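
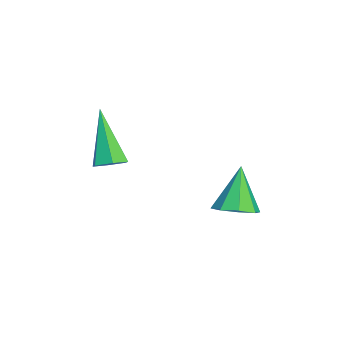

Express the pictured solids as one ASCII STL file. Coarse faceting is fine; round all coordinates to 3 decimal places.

solid 
facet normal 0.416 -0.108 -0.903
outer loop
vertex -1.656 0.766 -3.508
vertex -2.346 0.689 -3.817
vertex -1.884 1.275 -3.674
endloop
endfacet
facet normal 0.599 0.478 0.643
outer loop
vertex -1.656 0.766 -3.508
vertex -1.884 1.275 -3.674
vertex -3.054 0.871 -2.283
endloop
endfacet
facet normal 0.417 -0.108 -0.903
outer loop
vertex -1.884 1.275 -3.674
vertex -2.346 0.689 -3.817
vertex -2.383 1.44 -3.924
endloop
endfacet
facet normal 0.120 0.922 0.369
outer loop
vertex -1.884 1.275 -3.674
vertex -2.383 1.44 -3.924
vertex -3.054 0.871 -2.283
endloop
endfacet
facet normal 0.416 -0.108 -0.903
outer loop
vertex -2.383 1.44 -3.924
vertex -2.346 0.689 -3.817
vertex -2.86 1.165 -4.111
endloop
endfacet
facet normal -0.522 0.849 0.081
outer loop
vertex -2.383 1.44 -3.924
vertex -2.86 1.165 -4.111
vertex -3.054 0.871 -2.283
endloop
endfacet
facet normal 0.416 -0.108 -0.903
outer loop
vertex -2.86 1.165 -4.111
vertex -2.346 0.689 -3.817
vertex -3.036 0.611 -4.126
endloop
endfacet
facet normal -0.951 0.304 -0.052
outer loop
vertex -2.86 1.165 -4.111
vertex -3.036 0.611 -4.126
vertex -3.054 0.871 -2.283
endloop
endfacet
facet normal 0.416 -0.106 -0.903
outer loop
vertex -3.036 0.611 -4.126
vertex -2.346 0.689 -3.817
vertex -2.808 0.102 -3.961
endloop
endfacet
facet normal -0.917 -0.396 0.047
outer loop
vertex -3.036 0.611 -4.126
vertex -2.808 0.102 -3.961
vertex -3.054 0.871 -2.283
endloop
endfacet
facet normal 0.417 -0.107 -0.903
outer loop
vertex -2.808 0.102 -3.961
vertex -2.346 0.689 -3.817
vertex -2.309 -0.063 -3.711
endloop
endfacet
facet normal -0.438 -0.840 0.321
outer loop
vertex -2.808 0.102 -3.961
vertex -2.309 -0.063 -3.711
vertex -3.054 0.871 -2.283
endloop
endfacet
facet normal 0.417 -0.107 -0.903
outer loop
vertex -2.309 -0.063 -3.711
vertex -2.346 0.689 -3.817
vertex -1.832 0.212 -3.523
endloop
endfacet
facet normal 0.203 -0.768 0.608
outer loop
vertex -2.309 -0.063 -3.711
vertex -1.832 0.212 -3.523
vertex -3.054 0.871 -2.283
endloop
endfacet
facet normal 0.416 -0.108 -0.903
outer loop
vertex -1.832 0.212 -3.523
vertex -2.346 0.689 -3.817
vertex -1.656 0.766 -3.508
endloop
endfacet
facet normal 0.633 -0.221 0.742
outer loop
vertex -1.832 0.212 -3.523
vertex -1.656 0.766 -3.508
vertex -3.054 0.871 -2.283
endloop
endfacet
facet normal 0.501 0.155 -0.852
outer loop
vertex -2.7 -3.017 -1.961
vertex -3.195 -3.11 -2.269
vertex -3.058 -2.565 -2.089
endloop
endfacet
facet normal 0.488 0.573 0.659
outer loop
vertex -2.7 -3.017 -1.961
vertex -3.058 -2.565 -2.089
vertex -4.285 -3.45 -0.411
endloop
endfacet
facet normal 0.499 0.156 -0.852
outer loop
vertex -3.058 -2.565 -2.089
vertex -3.195 -3.11 -2.269
vertex -3.553 -2.659 -2.396
endloop
endfacet
facet normal -0.325 0.914 0.244
outer loop
vertex -3.058 -2.565 -2.089
vertex -3.553 -2.659 -2.396
vertex -4.285 -3.45 -0.411
endloop
endfacet
facet normal 0.499 0.156 -0.852
outer loop
vertex -3.553 -2.659 -2.396
vertex -3.195 -3.11 -2.269
vertex -3.69 -3.204 -2.576
endloop
endfacet
facet normal -0.926 0.306 -0.220
outer loop
vertex -3.553 -2.659 -2.396
vertex -3.69 -3.204 -2.576
vertex -4.285 -3.45 -0.411
endloop
endfacet
facet normal 0.499 0.156 -0.852
outer loop
vertex -3.69 -3.204 -2.576
vertex -3.195 -3.11 -2.269
vertex -3.332 -3.655 -2.449
endloop
endfacet
facet normal -0.716 -0.644 -0.270
outer loop
vertex -3.69 -3.204 -2.576
vertex -3.332 -3.655 -2.449
vertex -4.285 -3.45 -0.411
endloop
endfacet
facet normal 0.501 0.155 -0.852
outer loop
vertex -3.332 -3.655 -2.449
vertex -3.195 -3.11 -2.269
vertex -2.837 -3.562 -2.141
endloop
endfacet
facet normal 0.096 -0.985 0.144
outer loop
vertex -3.332 -3.655 -2.449
vertex -2.837 -3.562 -2.141
vertex -4.285 -3.45 -0.411
endloop
endfacet
facet normal 0.501 0.155 -0.852
outer loop
vertex -2.837 -3.562 -2.141
vertex -3.195 -3.11 -2.269
vertex -2.7 -3.017 -1.961
endloop
endfacet
facet normal 0.698 -0.377 0.609
outer loop
vertex -2.837 -3.562 -2.141
vertex -2.7 -3.017 -1.961
vertex -4.285 -3.45 -0.411
endloop
endfacet

endsolid


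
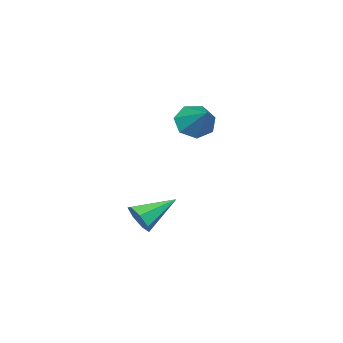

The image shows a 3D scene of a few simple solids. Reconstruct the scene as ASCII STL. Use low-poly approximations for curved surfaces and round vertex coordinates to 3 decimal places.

solid 
facet normal 0.865 -0.312 -0.393
outer loop
vertex 3.18 -3.802 -1.274
vertex 2.814 -4.219 -1.748
vertex 3.03 -3.525 -1.824
endloop
endfacet
facet normal 0.105 0.899 0.424
outer loop
vertex 3.18 -3.802 -1.274
vertex 3.03 -3.525 -1.824
vertex 1.326 -3.681 -1.072
endloop
endfacet
facet normal 0.865 -0.312 -0.393
outer loop
vertex 3.03 -3.525 -1.824
vertex 2.814 -4.219 -1.748
vertex 2.717 -3.771 -2.317
endloop
endfacet
facet normal -0.224 0.921 -0.317
outer loop
vertex 3.03 -3.525 -1.824
vertex 2.717 -3.771 -2.317
vertex 1.326 -3.681 -1.072
endloop
endfacet
facet normal 0.865 -0.312 -0.393
outer loop
vertex 2.717 -3.771 -2.317
vertex 2.814 -4.219 -1.748
vertex 2.477 -4.354 -2.382
endloop
endfacet
facet normal -0.617 0.333 -0.713
outer loop
vertex 2.717 -3.771 -2.317
vertex 2.477 -4.354 -2.382
vertex 1.326 -3.681 -1.072
endloop
endfacet
facet normal 0.865 -0.312 -0.393
outer loop
vertex 2.477 -4.354 -2.382
vertex 2.814 -4.219 -1.748
vertex 2.491 -4.835 -1.969
endloop
endfacet
facet normal -0.777 -0.423 -0.466
outer loop
vertex 2.477 -4.354 -2.382
vertex 2.491 -4.835 -1.969
vertex 1.326 -3.681 -1.072
endloop
endfacet
facet normal 0.865 -0.312 -0.394
outer loop
vertex 2.491 -4.835 -1.969
vertex 2.814 -4.219 -1.748
vertex 2.748 -4.852 -1.391
endloop
endfacet
facet normal -0.585 -0.775 0.237
outer loop
vertex 2.491 -4.835 -1.969
vertex 2.748 -4.852 -1.391
vertex 1.326 -3.681 -1.072
endloop
endfacet
facet normal 0.865 -0.312 -0.393
outer loop
vertex 2.748 -4.852 -1.391
vertex 2.814 -4.219 -1.748
vertex 3.055 -4.392 -1.081
endloop
endfacet
facet normal -0.185 -0.461 0.868
outer loop
vertex 2.748 -4.852 -1.391
vertex 3.055 -4.392 -1.081
vertex 1.326 -3.681 -1.072
endloop
endfacet
facet normal 0.865 -0.312 -0.393
outer loop
vertex 3.055 -4.392 -1.081
vertex 2.814 -4.219 -1.748
vertex 3.18 -3.802 -1.274
endloop
endfacet
facet normal 0.122 0.285 0.951
outer loop
vertex 3.055 -4.392 -1.081
vertex 3.18 -3.802 -1.274
vertex 1.326 -3.681 -1.072
endloop
endfacet
facet normal -0.387 -0.702 -0.598
outer loop
vertex 0.811 -3.107 2.176
vertex 0.492 -3.494 2.836
vertex 0.147 -2.903 2.366
endloop
endfacet
facet normal 0.138 0.877 -0.461
outer loop
vertex 0.811 -3.107 2.176
vertex 0.147 -2.903 2.366
vertex 1.168 -2.266 3.884
endloop
endfacet
facet normal -0.387 -0.702 -0.598
outer loop
vertex 0.147 -2.903 2.366
vertex 0.492 -3.494 2.836
vertex -0.257 -3.145 2.911
endloop
endfacet
facet normal -0.521 0.853 -0.007
outer loop
vertex 0.147 -2.903 2.366
vertex -0.257 -3.145 2.911
vertex 1.168 -2.266 3.884
endloop
endfacet
facet normal -0.387 -0.702 -0.598
outer loop
vertex -0.257 -3.145 2.911
vertex 0.492 -3.494 2.836
vertex -0.098 -3.649 3.4
endloop
endfacet
facet normal -0.672 0.396 0.626
outer loop
vertex -0.257 -3.145 2.911
vertex -0.098 -3.649 3.4
vertex 1.168 -2.266 3.884
endloop
endfacet
facet normal -0.387 -0.702 -0.598
outer loop
vertex -0.098 -3.649 3.4
vertex 0.492 -3.494 2.836
vertex 0.506 -4.037 3.464
endloop
endfacet
facet normal -0.201 -0.154 0.967
outer loop
vertex -0.098 -3.649 3.4
vertex 0.506 -4.037 3.464
vertex 1.168 -2.266 3.884
endloop
endfacet
facet normal -0.387 -0.702 -0.598
outer loop
vertex 0.506 -4.037 3.464
vertex 0.492 -3.494 2.836
vertex 1.099 -4.016 3.056
endloop
endfacet
facet normal 0.534 -0.379 0.756
outer loop
vertex 0.506 -4.037 3.464
vertex 1.099 -4.016 3.056
vertex 1.168 -2.266 3.884
endloop
endfacet
facet normal -0.386 -0.702 -0.599
outer loop
vertex 1.099 -4.016 3.056
vertex 0.492 -3.494 2.836
vertex 1.235 -3.602 2.483
endloop
endfacet
facet normal 0.982 -0.111 0.153
outer loop
vertex 1.099 -4.016 3.056
vertex 1.235 -3.602 2.483
vertex 1.168 -2.266 3.884
endloop
endfacet
facet normal -0.386 -0.702 -0.598
outer loop
vertex 1.235 -3.602 2.483
vertex 0.492 -3.494 2.836
vertex 0.811 -3.107 2.176
endloop
endfacet
facet normal 0.805 0.448 -0.389
outer loop
vertex 1.235 -3.602 2.483
vertex 0.811 -3.107 2.176
vertex 1.168 -2.266 3.884
endloop
endfacet

endsolid


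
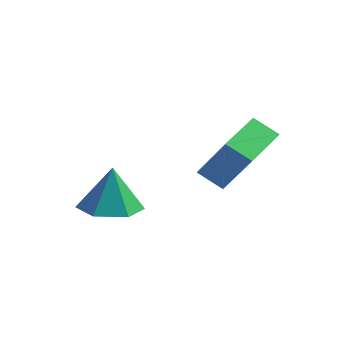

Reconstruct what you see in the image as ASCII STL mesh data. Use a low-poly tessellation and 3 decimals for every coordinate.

solid 
facet normal 0.016 -0.116 -0.993
outer loop
vertex 1.578 -0.83 0.05
vertex 0.593 -0.417 -0.014
vertex 1.448 0.224 -0.075
endloop
endfacet
facet normal 0.861 0.163 0.481
outer loop
vertex 1.578 -0.83 0.05
vertex 1.448 0.224 -0.075
vertex 0.567 -0.223 1.654
endloop
endfacet
facet normal 0.017 -0.117 -0.993
outer loop
vertex 1.448 0.224 -0.075
vertex 0.593 -0.417 -0.014
vertex 0.463 0.637 -0.14
endloop
endfacet
facet normal 0.334 0.857 0.392
outer loop
vertex 1.448 0.224 -0.075
vertex 0.463 0.637 -0.14
vertex 0.567 -0.223 1.654
endloop
endfacet
facet normal 0.016 -0.117 -0.993
outer loop
vertex 0.463 0.637 -0.14
vertex 0.593 -0.417 -0.014
vertex -0.392 -0.005 -0.078
endloop
endfacet
facet normal -0.535 0.750 0.390
outer loop
vertex 0.463 0.637 -0.14
vertex -0.392 -0.005 -0.078
vertex 0.567 -0.223 1.654
endloop
endfacet
facet normal 0.016 -0.116 -0.993
outer loop
vertex -0.392 -0.005 -0.078
vertex 0.593 -0.417 -0.014
vertex -0.261 -1.059 0.047
endloop
endfacet
facet normal -0.876 -0.052 0.479
outer loop
vertex -0.392 -0.005 -0.078
vertex -0.261 -1.059 0.047
vertex 0.567 -0.223 1.654
endloop
endfacet
facet normal 0.016 -0.116 -0.993
outer loop
vertex -0.261 -1.059 0.047
vertex 0.593 -0.417 -0.014
vertex 0.724 -1.472 0.111
endloop
endfacet
facet normal -0.349 -0.745 0.568
outer loop
vertex -0.261 -1.059 0.047
vertex 0.724 -1.472 0.111
vertex 0.567 -0.223 1.654
endloop
endfacet
facet normal 0.016 -0.116 -0.993
outer loop
vertex 0.724 -1.472 0.111
vertex 0.593 -0.417 -0.014
vertex 1.578 -0.83 0.05
endloop
endfacet
facet normal 0.520 -0.637 0.569
outer loop
vertex 0.724 -1.472 0.111
vertex 1.578 -0.83 0.05
vertex 0.567 -0.223 1.654
endloop
endfacet
facet normal -0.809 -0.185 0.558
outer loop
vertex 3.921 0.922 3.109
vertex 3.795 2.711 3.52
vertex 2.712 1.218 1.454
endloop
endfacet
facet normal 0.069 -0.972 -0.224
outer loop
vertex 3.545 1.409 0.88
vertex 3.921 0.922 3.109
vertex 2.712 1.218 1.454
endloop
endfacet
facet normal -0.809 -0.185 0.558
outer loop
vertex 2.712 1.218 1.454
vertex 3.795 2.711 3.52
vertex 2.586 3.007 1.866
endloop
endfacet
facet normal -0.584 0.143 -0.799
outer loop
vertex 2.586 3.007 1.866
vertex 3.545 1.409 0.88
vertex 2.712 1.218 1.454
endloop
endfacet
facet normal 0.584 -0.143 0.799
outer loop
vertex 3.921 0.922 3.109
vertex 4.628 2.902 2.946
vertex 3.795 2.711 3.52
endloop
endfacet
facet normal 0.068 -0.972 -0.224
outer loop
vertex 4.754 1.113 2.534
vertex 3.921 0.922 3.109
vertex 3.545 1.409 0.88
endloop
endfacet
facet normal 0.584 -0.143 0.799
outer loop
vertex 4.754 1.113 2.534
vertex 4.628 2.902 2.946
vertex 3.921 0.922 3.109
endloop
endfacet
facet normal -0.069 0.972 0.224
outer loop
vertex 3.795 2.711 3.52
vertex 4.628 2.902 2.946
vertex 2.586 3.007 1.866
endloop
endfacet
facet normal -0.584 0.142 -0.799
outer loop
vertex 3.419 3.198 1.291
vertex 3.545 1.409 0.88
vertex 2.586 3.007 1.866
endloop
endfacet
facet normal -0.068 0.972 0.224
outer loop
vertex 2.586 3.007 1.866
vertex 4.628 2.902 2.946
vertex 3.419 3.198 1.291
endloop
endfacet
facet normal 0.809 0.185 -0.558
outer loop
vertex 3.419 3.198 1.291
vertex 4.754 1.113 2.534
vertex 3.545 1.409 0.88
endloop
endfacet
facet normal 0.809 0.185 -0.558
outer loop
vertex 4.628 2.902 2.946
vertex 4.754 1.113 2.534
vertex 3.419 3.198 1.291
endloop
endfacet

endsolid


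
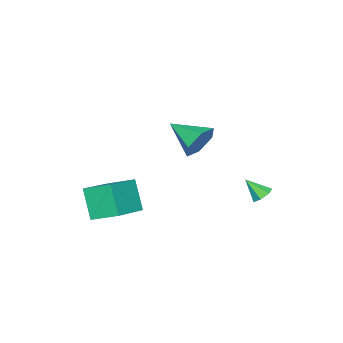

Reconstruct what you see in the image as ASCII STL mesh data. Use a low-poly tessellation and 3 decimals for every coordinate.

solid 
facet normal -0.283 -0.417 0.864
outer loop
vertex 1.776 -3.488 -1.955
vertex -0.185 -3.585 -2.643
vertex 2.018 -4.722 -2.471
endloop
endfacet
facet normal 0.942 0.046 0.331
outer loop
vertex 2.485 -4.035 -3.897
vertex 1.776 -3.488 -1.955
vertex 2.018 -4.722 -2.471
endloop
endfacet
facet normal -0.283 -0.417 0.864
outer loop
vertex 2.018 -4.722 -2.471
vertex -0.185 -3.585 -2.643
vertex 0.058 -4.82 -3.16
endloop
endfacet
facet normal 0.179 -0.908 -0.379
outer loop
vertex 0.058 -4.82 -3.16
vertex 2.485 -4.035 -3.897
vertex 2.018 -4.722 -2.471
endloop
endfacet
facet normal -0.178 0.908 0.379
outer loop
vertex 1.776 -3.488 -1.955
vertex 0.282 -2.898 -4.069
vertex -0.185 -3.585 -2.643
endloop
endfacet
facet normal 0.943 0.047 0.331
outer loop
vertex 2.242 -2.8 -3.38
vertex 1.776 -3.488 -1.955
vertex 2.485 -4.035 -3.897
endloop
endfacet
facet normal -0.179 0.908 0.380
outer loop
vertex 2.242 -2.8 -3.38
vertex 0.282 -2.898 -4.069
vertex 1.776 -3.488 -1.955
endloop
endfacet
facet normal -0.942 -0.047 -0.331
outer loop
vertex -0.185 -3.585 -2.643
vertex 0.282 -2.898 -4.069
vertex 0.058 -4.82 -3.16
endloop
endfacet
facet normal 0.178 -0.908 -0.380
outer loop
vertex 0.524 -4.132 -4.585
vertex 2.485 -4.035 -3.897
vertex 0.058 -4.82 -3.16
endloop
endfacet
facet normal -0.943 -0.047 -0.331
outer loop
vertex 0.058 -4.82 -3.16
vertex 0.282 -2.898 -4.069
vertex 0.524 -4.132 -4.585
endloop
endfacet
facet normal 0.282 0.417 -0.864
outer loop
vertex 0.524 -4.132 -4.585
vertex 2.242 -2.8 -3.38
vertex 2.485 -4.035 -3.897
endloop
endfacet
facet normal 0.283 0.417 -0.864
outer loop
vertex 0.282 -2.898 -4.069
vertex 2.242 -2.8 -3.38
vertex 0.524 -4.132 -4.585
endloop
endfacet
facet normal 0.066 0.925 -0.374
outer loop
vertex 1.819 0.904 2.334
vertex 1.463 0.625 1.58
vertex 0.946 0.923 2.226
endloop
endfacet
facet normal -0.124 -0.054 0.991
outer loop
vertex 1.819 0.904 2.334
vertex 0.946 0.923 2.226
vertex 1.357 -0.865 2.18
endloop
endfacet
facet normal 0.067 0.925 -0.373
outer loop
vertex 0.946 0.923 2.226
vertex 1.463 0.625 1.58
vertex 0.59 0.644 1.471
endloop
endfacet
facet normal -0.853 -0.208 0.479
outer loop
vertex 0.946 0.923 2.226
vertex 0.59 0.644 1.471
vertex 1.357 -0.865 2.18
endloop
endfacet
facet normal 0.067 0.925 -0.373
outer loop
vertex 0.59 0.644 1.471
vertex 1.463 0.625 1.58
vertex 1.107 0.346 0.825
endloop
endfacet
facet normal -0.757 -0.550 -0.352
outer loop
vertex 0.59 0.644 1.471
vertex 1.107 0.346 0.825
vertex 1.357 -0.865 2.18
endloop
endfacet
facet normal 0.066 0.925 -0.373
outer loop
vertex 1.107 0.346 0.825
vertex 1.463 0.625 1.58
vertex 1.98 0.327 0.933
endloop
endfacet
facet normal 0.067 -0.738 -0.672
outer loop
vertex 1.107 0.346 0.825
vertex 1.98 0.327 0.933
vertex 1.357 -0.865 2.18
endloop
endfacet
facet normal 0.066 0.925 -0.373
outer loop
vertex 1.98 0.327 0.933
vertex 1.463 0.625 1.58
vertex 2.336 0.606 1.688
endloop
endfacet
facet normal 0.796 -0.583 -0.160
outer loop
vertex 1.98 0.327 0.933
vertex 2.336 0.606 1.688
vertex 1.357 -0.865 2.18
endloop
endfacet
facet normal 0.066 0.925 -0.374
outer loop
vertex 2.336 0.606 1.688
vertex 1.463 0.625 1.58
vertex 1.819 0.904 2.334
endloop
endfacet
facet normal 0.700 -0.241 0.672
outer loop
vertex 2.336 0.606 1.688
vertex 1.819 0.904 2.334
vertex 1.357 -0.865 2.18
endloop
endfacet
facet normal -0.178 0.642 -0.746
outer loop
vertex -1.422 1.806 -2.791
vertex -1.908 1.603 -2.85
vertex -1.753 2.005 -2.541
endloop
endfacet
facet normal 0.687 0.325 0.650
outer loop
vertex -1.422 1.806 -2.791
vertex -1.753 2.005 -2.541
vertex -1.712 0.897 -2.03
endloop
endfacet
facet normal -0.177 0.642 -0.746
outer loop
vertex -1.753 2.005 -2.541
vertex -1.908 1.603 -2.85
vertex -2.201 1.901 -2.524
endloop
endfacet
facet normal -0.062 0.416 0.907
outer loop
vertex -1.753 2.005 -2.541
vertex -2.201 1.901 -2.524
vertex -1.712 0.897 -2.03
endloop
endfacet
facet normal -0.176 0.643 -0.746
outer loop
vertex -2.201 1.901 -2.524
vertex -1.908 1.603 -2.85
vertex -2.428 1.573 -2.753
endloop
endfacet
facet normal -0.710 0.000 0.704
outer loop
vertex -2.201 1.901 -2.524
vertex -2.428 1.573 -2.753
vertex -1.712 0.897 -2.03
endloop
endfacet
facet normal -0.176 0.642 -0.746
outer loop
vertex -2.428 1.573 -2.753
vertex -1.908 1.603 -2.85
vertex -2.263 1.267 -3.055
endloop
endfacet
facet normal -0.770 -0.607 0.195
outer loop
vertex -2.428 1.573 -2.753
vertex -2.263 1.267 -3.055
vertex -1.712 0.897 -2.03
endloop
endfacet
facet normal -0.178 0.643 -0.745
outer loop
vertex -2.263 1.267 -3.055
vertex -1.908 1.603 -2.85
vertex -1.831 1.215 -3.203
endloop
endfacet
facet normal -0.196 -0.951 -0.238
outer loop
vertex -2.263 1.267 -3.055
vertex -1.831 1.215 -3.203
vertex -1.712 0.897 -2.03
endloop
endfacet
facet normal -0.177 0.643 -0.745
outer loop
vertex -1.831 1.215 -3.203
vertex -1.908 1.603 -2.85
vertex -1.456 1.455 -3.085
endloop
endfacet
facet normal 0.578 -0.771 -0.268
outer loop
vertex -1.831 1.215 -3.203
vertex -1.456 1.455 -3.085
vertex -1.712 0.897 -2.03
endloop
endfacet
facet normal -0.178 0.642 -0.746
outer loop
vertex -1.456 1.455 -3.085
vertex -1.908 1.603 -2.85
vertex -1.422 1.806 -2.791
endloop
endfacet
facet normal 0.971 -0.202 0.129
outer loop
vertex -1.456 1.455 -3.085
vertex -1.422 1.806 -2.791
vertex -1.712 0.897 -2.03
endloop
endfacet

endsolid


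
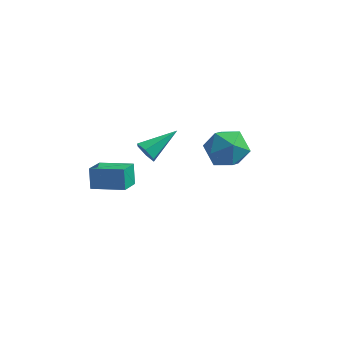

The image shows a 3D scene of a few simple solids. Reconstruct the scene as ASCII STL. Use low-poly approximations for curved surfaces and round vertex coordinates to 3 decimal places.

solid 
facet normal 0.102 0.936 0.336
outer loop
vertex 3.644 2.265 0.363
vertex 2.779 2.19 0.836
vertex 3.617 1.934 1.294
endloop
endfacet
facet normal 0.739 0.627 0.244
outer loop
vertex 3.644 2.265 0.363
vertex 3.617 1.934 1.294
vertex 4.206 1.498 0.631
endloop
endfacet
facet normal 0.791 0.426 -0.438
outer loop
vertex 3.644 2.265 0.363
vertex 4.206 1.498 0.631
vertex 3.733 1.484 -0.236
endloop
endfacet
facet normal 0.186 0.611 -0.769
outer loop
vertex 3.644 2.265 0.363
vertex 3.733 1.484 -0.236
vertex 2.851 1.911 -0.11
endloop
endfacet
facet normal -0.240 0.926 -0.291
outer loop
vertex 3.644 2.265 0.363
vertex 2.851 1.911 -0.11
vertex 2.779 2.19 0.836
endloop
endfacet
facet normal 0.760 0.040 0.649
outer loop
vertex 4.206 1.498 0.631
vertex 3.617 1.934 1.294
vertex 3.689 0.949 1.27
endloop
endfacet
facet normal -0.271 0.539 0.797
outer loop
vertex 3.617 1.934 1.294
vertex 2.779 2.19 0.836
vertex 2.807 1.376 1.396
endloop
endfacet
facet normal -0.824 0.523 -0.217
outer loop
vertex 2.779 2.19 0.836
vertex 2.851 1.911 -0.11
vertex 2.334 1.362 0.529
endloop
endfacet
facet normal -0.135 0.014 -0.991
outer loop
vertex 2.851 1.911 -0.11
vertex 3.733 1.484 -0.236
vertex 2.923 0.926 -0.134
endloop
endfacet
facet normal 0.844 -0.284 -0.456
outer loop
vertex 3.733 1.484 -0.236
vertex 4.206 1.498 0.631
vertex 3.761 0.67 0.324
endloop
endfacet
facet normal -0.186 -0.611 0.769
outer loop
vertex 2.896 0.595 0.797
vertex 3.689 0.949 1.27
vertex 2.807 1.376 1.396
endloop
endfacet
facet normal -0.791 -0.426 0.438
outer loop
vertex 2.896 0.595 0.797
vertex 2.807 1.376 1.396
vertex 2.334 1.362 0.529
endloop
endfacet
facet normal -0.739 -0.627 -0.244
outer loop
vertex 2.896 0.595 0.797
vertex 2.334 1.362 0.529
vertex 2.923 0.926 -0.134
endloop
endfacet
facet normal -0.102 -0.936 -0.336
outer loop
vertex 2.896 0.595 0.797
vertex 2.923 0.926 -0.134
vertex 3.761 0.67 0.324
endloop
endfacet
facet normal 0.240 -0.926 0.291
outer loop
vertex 2.896 0.595 0.797
vertex 3.761 0.67 0.324
vertex 3.689 0.949 1.27
endloop
endfacet
facet normal 0.135 -0.014 0.991
outer loop
vertex 2.807 1.376 1.396
vertex 3.689 0.949 1.27
vertex 3.617 1.934 1.294
endloop
endfacet
facet normal -0.844 0.284 0.456
outer loop
vertex 2.334 1.362 0.529
vertex 2.807 1.376 1.396
vertex 2.779 2.19 0.836
endloop
endfacet
facet normal -0.760 -0.040 -0.649
outer loop
vertex 2.923 0.926 -0.134
vertex 2.334 1.362 0.529
vertex 2.851 1.911 -0.11
endloop
endfacet
facet normal 0.271 -0.539 -0.797
outer loop
vertex 3.761 0.67 0.324
vertex 2.923 0.926 -0.134
vertex 3.733 1.484 -0.236
endloop
endfacet
facet normal 0.824 -0.523 0.217
outer loop
vertex 3.689 0.949 1.27
vertex 3.761 0.67 0.324
vertex 4.206 1.498 0.631
endloop
endfacet
facet normal -0.536 -0.743 -0.401
outer loop
vertex 0.098 1.903 -1.54
vertex -0.25 1.911 -1.089
vertex -0.363 2.237 -1.542
endloop
endfacet
facet normal 0.382 0.523 -0.762
outer loop
vertex 0.098 1.903 -1.54
vertex -0.363 2.237 -1.542
vertex 0.63 3.129 -0.431
endloop
endfacet
facet normal -0.537 -0.742 -0.400
outer loop
vertex -0.363 2.237 -1.542
vertex -0.25 1.911 -1.089
vertex -0.711 2.245 -1.09
endloop
endfacet
facet normal -0.404 0.855 -0.326
outer loop
vertex -0.363 2.237 -1.542
vertex -0.711 2.245 -1.09
vertex 0.63 3.129 -0.431
endloop
endfacet
facet normal -0.537 -0.742 -0.402
outer loop
vertex -0.711 2.245 -1.09
vertex -0.25 1.911 -1.089
vertex -0.598 1.918 -0.637
endloop
endfacet
facet normal -0.631 0.546 0.551
outer loop
vertex -0.711 2.245 -1.09
vertex -0.598 1.918 -0.637
vertex 0.63 3.129 -0.431
endloop
endfacet
facet normal -0.536 -0.743 -0.401
outer loop
vertex -0.598 1.918 -0.637
vertex -0.25 1.911 -1.089
vertex -0.136 1.584 -0.635
endloop
endfacet
facet normal -0.073 -0.095 0.993
outer loop
vertex -0.598 1.918 -0.637
vertex -0.136 1.584 -0.635
vertex 0.63 3.129 -0.431
endloop
endfacet
facet normal -0.536 -0.743 -0.401
outer loop
vertex -0.136 1.584 -0.635
vertex -0.25 1.911 -1.089
vertex 0.212 1.577 -1.087
endloop
endfacet
facet normal 0.713 -0.427 0.556
outer loop
vertex -0.136 1.584 -0.635
vertex 0.212 1.577 -1.087
vertex 0.63 3.129 -0.431
endloop
endfacet
facet normal -0.536 -0.743 -0.400
outer loop
vertex 0.212 1.577 -1.087
vertex -0.25 1.911 -1.089
vertex 0.098 1.903 -1.54
endloop
endfacet
facet normal 0.940 -0.117 -0.321
outer loop
vertex 0.212 1.577 -1.087
vertex 0.098 1.903 -1.54
vertex 0.63 3.129 -0.431
endloop
endfacet
facet normal -0.980 -0.072 -0.187
outer loop
vertex -0.624 -2.868 1.697
vertex -0.612 -1.919 1.271
vertex -0.44 -3.239 0.875
endloop
endfacet
facet normal -0.011 -0.912 0.409
outer loop
vertex 0.892 -3.141 1.129
vertex -0.624 -2.868 1.697
vertex -0.44 -3.239 0.875
endloop
endfacet
facet normal -0.980 -0.072 -0.187
outer loop
vertex -0.44 -3.239 0.875
vertex -0.612 -1.919 1.271
vertex -0.428 -2.29 0.449
endloop
endfacet
facet normal 0.200 -0.403 -0.893
outer loop
vertex -0.428 -2.29 0.449
vertex 0.892 -3.141 1.129
vertex -0.44 -3.239 0.875
endloop
endfacet
facet normal -0.200 0.403 0.893
outer loop
vertex -0.624 -2.868 1.697
vertex 0.72 -1.821 1.525
vertex -0.612 -1.919 1.271
endloop
endfacet
facet normal -0.011 -0.912 0.409
outer loop
vertex 0.708 -2.77 1.951
vertex -0.624 -2.868 1.697
vertex 0.892 -3.141 1.129
endloop
endfacet
facet normal -0.200 0.403 0.893
outer loop
vertex 0.708 -2.77 1.951
vertex 0.72 -1.821 1.525
vertex -0.624 -2.868 1.697
endloop
endfacet
facet normal 0.011 0.912 -0.409
outer loop
vertex -0.612 -1.919 1.271
vertex 0.72 -1.821 1.525
vertex -0.428 -2.29 0.449
endloop
endfacet
facet normal 0.200 -0.403 -0.893
outer loop
vertex 0.904 -2.192 0.703
vertex 0.892 -3.141 1.129
vertex -0.428 -2.29 0.449
endloop
endfacet
facet normal 0.011 0.912 -0.409
outer loop
vertex -0.428 -2.29 0.449
vertex 0.72 -1.821 1.525
vertex 0.904 -2.192 0.703
endloop
endfacet
facet normal 0.980 0.072 0.187
outer loop
vertex 0.904 -2.192 0.703
vertex 0.708 -2.77 1.951
vertex 0.892 -3.141 1.129
endloop
endfacet
facet normal 0.980 0.072 0.187
outer loop
vertex 0.72 -1.821 1.525
vertex 0.708 -2.77 1.951
vertex 0.904 -2.192 0.703
endloop
endfacet

endsolid


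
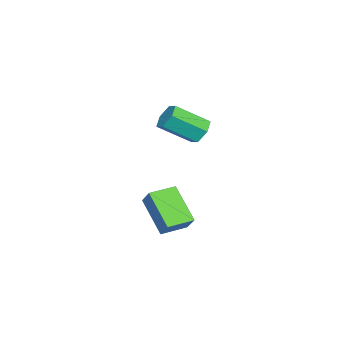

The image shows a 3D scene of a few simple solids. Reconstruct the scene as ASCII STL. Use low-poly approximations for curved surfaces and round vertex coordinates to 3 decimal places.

solid 
facet normal -0.507 -0.539 0.673
outer loop
vertex 2.188 2.446 -0.936
vertex 1.498 3.18 -0.867
vertex 1.73 2.077 -1.577
endloop
endfacet
facet normal 0.682 -0.728 -0.069
outer loop
vertex 2.542 2.94 -2.653
vertex 2.188 2.446 -0.936
vertex 1.73 2.077 -1.577
endloop
endfacet
facet normal -0.508 -0.539 0.672
outer loop
vertex 1.73 2.077 -1.577
vertex 1.498 3.18 -0.867
vertex 1.041 2.811 -1.509
endloop
endfacet
facet normal -0.525 -0.425 -0.737
outer loop
vertex 1.041 2.811 -1.509
vertex 2.542 2.94 -2.653
vertex 1.73 2.077 -1.577
endloop
endfacet
facet normal 0.526 0.425 0.737
outer loop
vertex 2.188 2.446 -0.936
vertex 2.31 4.043 -1.943
vertex 1.498 3.18 -0.867
endloop
endfacet
facet normal 0.683 -0.727 -0.068
outer loop
vertex 2.999 3.309 -2.011
vertex 2.188 2.446 -0.936
vertex 2.542 2.94 -2.653
endloop
endfacet
facet normal 0.525 0.425 0.737
outer loop
vertex 2.999 3.309 -2.011
vertex 2.31 4.043 -1.943
vertex 2.188 2.446 -0.936
endloop
endfacet
facet normal -0.683 0.727 0.068
outer loop
vertex 1.498 3.18 -0.867
vertex 2.31 4.043 -1.943
vertex 1.041 2.811 -1.509
endloop
endfacet
facet normal -0.525 -0.425 -0.737
outer loop
vertex 1.852 3.674 -2.584
vertex 2.542 2.94 -2.653
vertex 1.041 2.811 -1.509
endloop
endfacet
facet normal -0.683 0.727 0.069
outer loop
vertex 1.041 2.811 -1.509
vertex 2.31 4.043 -1.943
vertex 1.852 3.674 -2.584
endloop
endfacet
facet normal 0.507 0.540 -0.672
outer loop
vertex 1.852 3.674 -2.584
vertex 2.999 3.309 -2.011
vertex 2.542 2.94 -2.653
endloop
endfacet
facet normal 0.507 0.539 -0.673
outer loop
vertex 2.31 4.043 -1.943
vertex 2.999 3.309 -2.011
vertex 1.852 3.674 -2.584
endloop
endfacet
facet normal -0.293 0.779 -0.554
outer loop
vertex -1.666 3.138 -0.26
vertex -2.21 3.114 -0.006
vertex -1.779 3.451 0.24
endloop
endfacet
facet normal 0.937 0.348 -0.006
outer loop
vertex -1.666 3.138 -0.26
vertex -1.779 3.451 0.24
vertex -1.227 1.97 0.573
endloop
endfacet
facet normal 0.938 0.348 -0.008
outer loop
vertex -1.227 1.97 0.573
vertex -1.779 3.451 0.24
vertex -1.339 2.283 1.072
endloop
endfacet
facet normal 0.293 -0.779 0.554
outer loop
vertex -1.227 1.97 0.573
vertex -1.339 2.283 1.072
vertex -1.77 1.946 0.826
endloop
endfacet
facet normal -0.293 0.779 -0.554
outer loop
vertex -1.779 3.451 0.24
vertex -2.21 3.114 -0.006
vertex -2.322 3.427 0.493
endloop
endfacet
facet normal 0.306 0.626 0.717
outer loop
vertex -1.779 3.451 0.24
vertex -2.322 3.427 0.493
vertex -1.339 2.283 1.072
endloop
endfacet
facet normal 0.307 0.626 0.717
outer loop
vertex -1.339 2.283 1.072
vertex -2.322 3.427 0.493
vertex -1.883 2.26 1.325
endloop
endfacet
facet normal 0.291 -0.779 0.556
outer loop
vertex -1.339 2.283 1.072
vertex -1.883 2.26 1.325
vertex -1.77 1.946 0.826
endloop
endfacet
facet normal -0.293 0.779 -0.554
outer loop
vertex -2.322 3.427 0.493
vertex -2.21 3.114 -0.006
vertex -2.753 3.09 0.247
endloop
endfacet
facet normal -0.631 0.279 0.724
outer loop
vertex -2.322 3.427 0.493
vertex -2.753 3.09 0.247
vertex -1.883 2.26 1.325
endloop
endfacet
facet normal -0.631 0.279 0.724
outer loop
vertex -1.883 2.26 1.325
vertex -2.753 3.09 0.247
vertex -2.314 1.922 1.08
endloop
endfacet
facet normal 0.294 -0.778 0.556
outer loop
vertex -1.883 2.26 1.325
vertex -2.314 1.922 1.08
vertex -1.77 1.946 0.826
endloop
endfacet
facet normal -0.293 0.779 -0.554
outer loop
vertex -2.753 3.09 0.247
vertex -2.21 3.114 -0.006
vertex -2.641 2.777 -0.252
endloop
endfacet
facet normal -0.938 -0.347 0.007
outer loop
vertex -2.753 3.09 0.247
vertex -2.641 2.777 -0.252
vertex -2.314 1.922 1.08
endloop
endfacet
facet normal -0.937 -0.349 0.006
outer loop
vertex -2.314 1.922 1.08
vertex -2.641 2.777 -0.252
vertex -2.201 1.609 0.58
endloop
endfacet
facet normal 0.293 -0.779 0.554
outer loop
vertex -2.314 1.922 1.08
vertex -2.201 1.609 0.58
vertex -1.77 1.946 0.826
endloop
endfacet
facet normal -0.291 0.779 -0.556
outer loop
vertex -2.641 2.777 -0.252
vertex -2.21 3.114 -0.006
vertex -2.097 2.8 -0.505
endloop
endfacet
facet normal -0.307 -0.626 -0.717
outer loop
vertex -2.641 2.777 -0.252
vertex -2.097 2.8 -0.505
vertex -2.201 1.609 0.58
endloop
endfacet
facet normal -0.306 -0.626 -0.717
outer loop
vertex -2.201 1.609 0.58
vertex -2.097 2.8 -0.505
vertex -1.658 1.633 0.327
endloop
endfacet
facet normal 0.293 -0.779 0.554
outer loop
vertex -2.201 1.609 0.58
vertex -1.658 1.633 0.327
vertex -1.77 1.946 0.826
endloop
endfacet
facet normal -0.294 0.778 -0.556
outer loop
vertex -2.097 2.8 -0.505
vertex -2.21 3.114 -0.006
vertex -1.666 3.138 -0.26
endloop
endfacet
facet normal 0.631 -0.279 -0.724
outer loop
vertex -2.097 2.8 -0.505
vertex -1.666 3.138 -0.26
vertex -1.658 1.633 0.327
endloop
endfacet
facet normal 0.631 -0.279 -0.724
outer loop
vertex -1.658 1.633 0.327
vertex -1.666 3.138 -0.26
vertex -1.227 1.97 0.573
endloop
endfacet
facet normal 0.293 -0.779 0.554
outer loop
vertex -1.658 1.633 0.327
vertex -1.227 1.97 0.573
vertex -1.77 1.946 0.826
endloop
endfacet

endsolid


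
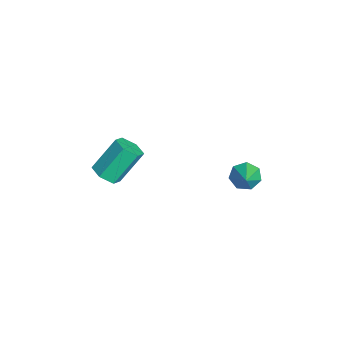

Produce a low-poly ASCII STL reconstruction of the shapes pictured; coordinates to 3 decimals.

solid 
facet normal 0.237 -0.580 -0.779
outer loop
vertex 0.962 -4.261 -2.724
vertex 0.378 -3.923 -3.153
vertex 1.114 -3.609 -3.163
endloop
endfacet
facet normal 0.953 -0.018 0.303
outer loop
vertex 0.962 -4.261 -2.724
vertex 1.114 -3.609 -3.163
vertex 0.487 -3.095 -1.158
endloop
endfacet
facet normal 0.953 -0.017 0.302
outer loop
vertex 0.487 -3.095 -1.158
vertex 1.114 -3.609 -3.163
vertex 0.638 -2.443 -1.597
endloop
endfacet
facet normal -0.237 0.580 0.780
outer loop
vertex 0.487 -3.095 -1.158
vertex 0.638 -2.443 -1.597
vertex -0.098 -2.757 -1.587
endloop
endfacet
facet normal 0.237 -0.580 -0.779
outer loop
vertex 1.114 -3.609 -3.163
vertex 0.378 -3.923 -3.153
vertex 0.529 -3.272 -3.592
endloop
endfacet
facet normal 0.639 0.697 -0.325
outer loop
vertex 1.114 -3.609 -3.163
vertex 0.529 -3.272 -3.592
vertex 0.638 -2.443 -1.597
endloop
endfacet
facet normal 0.640 0.696 -0.324
outer loop
vertex 0.638 -2.443 -1.597
vertex 0.529 -3.272 -3.592
vertex 0.053 -2.105 -2.026
endloop
endfacet
facet normal -0.237 0.580 0.780
outer loop
vertex 0.638 -2.443 -1.597
vertex 0.053 -2.105 -2.026
vertex -0.098 -2.757 -1.587
endloop
endfacet
facet normal 0.236 -0.580 -0.779
outer loop
vertex 0.529 -3.272 -3.592
vertex 0.378 -3.923 -3.153
vertex -0.207 -3.585 -3.582
endloop
endfacet
facet normal -0.312 0.714 -0.627
outer loop
vertex 0.529 -3.272 -3.592
vertex -0.207 -3.585 -3.582
vertex 0.053 -2.105 -2.026
endloop
endfacet
facet normal -0.313 0.714 -0.626
outer loop
vertex 0.053 -2.105 -2.026
vertex -0.207 -3.585 -3.582
vertex -0.682 -2.419 -2.016
endloop
endfacet
facet normal -0.237 0.580 0.780
outer loop
vertex 0.053 -2.105 -2.026
vertex -0.682 -2.419 -2.016
vertex -0.098 -2.757 -1.587
endloop
endfacet
facet normal 0.237 -0.580 -0.780
outer loop
vertex -0.207 -3.585 -3.582
vertex 0.378 -3.923 -3.153
vertex -0.358 -4.237 -3.143
endloop
endfacet
facet normal -0.953 0.017 -0.302
outer loop
vertex -0.207 -3.585 -3.582
vertex -0.358 -4.237 -3.143
vertex -0.682 -2.419 -2.016
endloop
endfacet
facet normal -0.953 0.018 -0.303
outer loop
vertex -0.682 -2.419 -2.016
vertex -0.358 -4.237 -3.143
vertex -0.834 -3.071 -1.577
endloop
endfacet
facet normal -0.237 0.580 0.779
outer loop
vertex -0.682 -2.419 -2.016
vertex -0.834 -3.071 -1.577
vertex -0.098 -2.757 -1.587
endloop
endfacet
facet normal 0.237 -0.580 -0.780
outer loop
vertex -0.358 -4.237 -3.143
vertex 0.378 -3.923 -3.153
vertex 0.227 -4.575 -2.714
endloop
endfacet
facet normal -0.640 -0.697 0.324
outer loop
vertex -0.358 -4.237 -3.143
vertex 0.227 -4.575 -2.714
vertex -0.834 -3.071 -1.577
endloop
endfacet
facet normal -0.640 -0.697 0.325
outer loop
vertex -0.834 -3.071 -1.577
vertex 0.227 -4.575 -2.714
vertex -0.249 -3.408 -1.148
endloop
endfacet
facet normal -0.237 0.580 0.779
outer loop
vertex -0.834 -3.071 -1.577
vertex -0.249 -3.408 -1.148
vertex -0.098 -2.757 -1.587
endloop
endfacet
facet normal 0.237 -0.580 -0.780
outer loop
vertex 0.227 -4.575 -2.714
vertex 0.378 -3.923 -3.153
vertex 0.962 -4.261 -2.724
endloop
endfacet
facet normal 0.313 -0.713 0.627
outer loop
vertex 0.227 -4.575 -2.714
vertex 0.962 -4.261 -2.724
vertex -0.249 -3.408 -1.148
endloop
endfacet
facet normal 0.312 -0.714 0.626
outer loop
vertex -0.249 -3.408 -1.148
vertex 0.962 -4.261 -2.724
vertex 0.487 -3.095 -1.158
endloop
endfacet
facet normal -0.236 0.580 0.779
outer loop
vertex -0.249 -3.408 -1.148
vertex 0.487 -3.095 -1.158
vertex -0.098 -2.757 -1.587
endloop
endfacet
facet normal -0.824 0.075 -0.562
outer loop
vertex 1.923 2.729 -3.341
vertex 1.49 2.489 -2.738
vertex 1.69 3.217 -2.934
endloop
endfacet
facet normal 0.786 0.572 -0.235
outer loop
vertex 1.923 2.729 -3.341
vertex 1.69 3.217 -2.934
vertex 2.57 2.391 -2.002
endloop
endfacet
facet normal -0.824 0.076 -0.561
outer loop
vertex 1.69 3.217 -2.934
vertex 1.49 2.489 -2.738
vertex 1.307 3.157 -2.379
endloop
endfacet
facet normal 0.400 0.840 0.367
outer loop
vertex 1.69 3.217 -2.934
vertex 1.307 3.157 -2.379
vertex 2.57 2.391 -2.002
endloop
endfacet
facet normal -0.825 0.075 -0.560
outer loop
vertex 1.307 3.157 -2.379
vertex 1.49 2.489 -2.738
vertex 1.062 2.594 -2.094
endloop
endfacet
facet normal 0.006 0.450 0.893
outer loop
vertex 1.307 3.157 -2.379
vertex 1.062 2.594 -2.094
vertex 2.57 2.391 -2.002
endloop
endfacet
facet normal -0.825 0.076 -0.560
outer loop
vertex 1.062 2.594 -2.094
vertex 1.49 2.489 -2.738
vertex 1.139 1.952 -2.294
endloop
endfacet
facet normal -0.099 -0.307 0.947
outer loop
vertex 1.062 2.594 -2.094
vertex 1.139 1.952 -2.294
vertex 2.57 2.391 -2.002
endloop
endfacet
facet normal -0.824 0.075 -0.561
outer loop
vertex 1.139 1.952 -2.294
vertex 1.49 2.489 -2.738
vertex 1.481 1.715 -2.828
endloop
endfacet
facet normal 0.164 -0.858 0.486
outer loop
vertex 1.139 1.952 -2.294
vertex 1.481 1.715 -2.828
vertex 2.57 2.391 -2.002
endloop
endfacet
facet normal -0.824 0.075 -0.562
outer loop
vertex 1.481 1.715 -2.828
vertex 1.49 2.489 -2.738
vertex 1.83 2.06 -3.294
endloop
endfacet
facet normal 0.596 -0.791 -0.139
outer loop
vertex 1.481 1.715 -2.828
vertex 1.83 2.06 -3.294
vertex 2.57 2.391 -2.002
endloop
endfacet
facet normal -0.824 0.075 -0.562
outer loop
vertex 1.83 2.06 -3.294
vertex 1.49 2.489 -2.738
vertex 1.923 2.729 -3.341
endloop
endfacet
facet normal 0.874 -0.154 -0.461
outer loop
vertex 1.83 2.06 -3.294
vertex 1.923 2.729 -3.341
vertex 2.57 2.391 -2.002
endloop
endfacet

endsolid


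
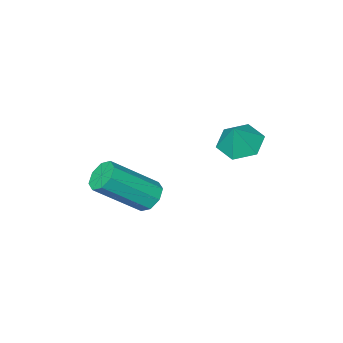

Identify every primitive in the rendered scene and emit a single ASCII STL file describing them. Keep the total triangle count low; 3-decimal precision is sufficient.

solid 
facet normal -0.709 0.299 -0.639
outer loop
vertex 2.145 -3.174 -4.383
vertex 1.851 -2.825 -3.893
vertex 2.32 -2.693 -4.352
endloop
endfacet
facet normal 0.617 -0.175 -0.767
outer loop
vertex 2.145 -3.174 -4.383
vertex 2.32 -2.693 -4.352
vertex 3.683 -3.824 -2.998
endloop
endfacet
facet normal 0.616 -0.176 -0.768
outer loop
vertex 3.683 -3.824 -2.998
vertex 2.32 -2.693 -4.352
vertex 3.859 -3.343 -2.967
endloop
endfacet
facet normal 0.709 -0.301 0.638
outer loop
vertex 3.683 -3.824 -2.998
vertex 3.859 -3.343 -2.967
vertex 3.389 -3.475 -2.507
endloop
endfacet
facet normal -0.709 0.301 -0.638
outer loop
vertex 2.32 -2.693 -4.352
vertex 1.851 -2.825 -3.893
vertex 2.221 -2.29 -4.052
endloop
endfacet
facet normal 0.678 0.539 -0.500
outer loop
vertex 2.32 -2.693 -4.352
vertex 2.221 -2.29 -4.052
vertex 3.859 -3.343 -2.967
endloop
endfacet
facet normal 0.678 0.540 -0.499
outer loop
vertex 3.859 -3.343 -2.967
vertex 2.221 -2.29 -4.052
vertex 3.759 -2.94 -2.667
endloop
endfacet
facet normal 0.709 -0.299 0.639
outer loop
vertex 3.859 -3.343 -2.967
vertex 3.759 -2.94 -2.667
vertex 3.389 -3.475 -2.507
endloop
endfacet
facet normal -0.708 0.300 -0.640
outer loop
vertex 2.221 -2.29 -4.052
vertex 1.851 -2.825 -3.893
vertex 1.904 -2.2 -3.659
endloop
endfacet
facet normal 0.342 0.938 0.061
outer loop
vertex 2.221 -2.29 -4.052
vertex 1.904 -2.2 -3.659
vertex 3.759 -2.94 -2.667
endloop
endfacet
facet normal 0.343 0.938 0.058
outer loop
vertex 3.759 -2.94 -2.667
vertex 1.904 -2.2 -3.659
vertex 3.443 -2.849 -2.273
endloop
endfacet
facet normal 0.709 -0.300 0.638
outer loop
vertex 3.759 -2.94 -2.667
vertex 3.443 -2.849 -2.273
vertex 3.389 -3.475 -2.507
endloop
endfacet
facet normal -0.710 0.299 -0.638
outer loop
vertex 1.904 -2.2 -3.659
vertex 1.851 -2.825 -3.893
vertex 1.557 -2.476 -3.402
endloop
endfacet
facet normal -0.194 0.788 0.584
outer loop
vertex 1.904 -2.2 -3.659
vertex 1.557 -2.476 -3.402
vertex 3.443 -2.849 -2.273
endloop
endfacet
facet normal -0.195 0.787 0.586
outer loop
vertex 3.443 -2.849 -2.273
vertex 1.557 -2.476 -3.402
vertex 3.095 -3.126 -2.017
endloop
endfacet
facet normal 0.709 -0.300 0.639
outer loop
vertex 3.443 -2.849 -2.273
vertex 3.095 -3.126 -2.017
vertex 3.389 -3.475 -2.507
endloop
endfacet
facet normal -0.709 0.301 -0.638
outer loop
vertex 1.557 -2.476 -3.402
vertex 1.851 -2.825 -3.893
vertex 1.381 -2.957 -3.433
endloop
endfacet
facet normal -0.617 0.176 0.767
outer loop
vertex 1.557 -2.476 -3.402
vertex 1.381 -2.957 -3.433
vertex 3.095 -3.126 -2.017
endloop
endfacet
facet normal -0.617 0.175 0.767
outer loop
vertex 3.095 -3.126 -2.017
vertex 1.381 -2.957 -3.433
vertex 2.92 -3.607 -2.048
endloop
endfacet
facet normal 0.709 -0.299 0.639
outer loop
vertex 3.095 -3.126 -2.017
vertex 2.92 -3.607 -2.048
vertex 3.389 -3.475 -2.507
endloop
endfacet
facet normal -0.709 0.299 -0.639
outer loop
vertex 1.381 -2.957 -3.433
vertex 1.851 -2.825 -3.893
vertex 1.481 -3.36 -3.733
endloop
endfacet
facet normal -0.678 -0.540 0.499
outer loop
vertex 1.381 -2.957 -3.433
vertex 1.481 -3.36 -3.733
vertex 2.92 -3.607 -2.048
endloop
endfacet
facet normal -0.678 -0.539 0.500
outer loop
vertex 2.92 -3.607 -2.048
vertex 1.481 -3.36 -3.733
vertex 3.019 -4.01 -2.348
endloop
endfacet
facet normal 0.709 -0.301 0.638
outer loop
vertex 2.92 -3.607 -2.048
vertex 3.019 -4.01 -2.348
vertex 3.389 -3.475 -2.507
endloop
endfacet
facet normal -0.709 0.300 -0.638
outer loop
vertex 1.481 -3.36 -3.733
vertex 1.851 -2.825 -3.893
vertex 1.797 -3.451 -4.127
endloop
endfacet
facet normal -0.343 -0.937 -0.059
outer loop
vertex 1.481 -3.36 -3.733
vertex 1.797 -3.451 -4.127
vertex 3.019 -4.01 -2.348
endloop
endfacet
facet normal -0.341 -0.938 -0.060
outer loop
vertex 3.019 -4.01 -2.348
vertex 1.797 -3.451 -4.127
vertex 3.336 -4.1 -2.741
endloop
endfacet
facet normal 0.708 -0.300 0.640
outer loop
vertex 3.019 -4.01 -2.348
vertex 3.336 -4.1 -2.741
vertex 3.389 -3.475 -2.507
endloop
endfacet
facet normal -0.709 0.300 -0.639
outer loop
vertex 1.797 -3.451 -4.127
vertex 1.851 -2.825 -3.893
vertex 2.145 -3.174 -4.383
endloop
endfacet
facet normal 0.196 -0.787 -0.585
outer loop
vertex 1.797 -3.451 -4.127
vertex 2.145 -3.174 -4.383
vertex 3.336 -4.1 -2.741
endloop
endfacet
facet normal 0.194 -0.788 -0.585
outer loop
vertex 3.336 -4.1 -2.741
vertex 2.145 -3.174 -4.383
vertex 3.683 -3.824 -2.998
endloop
endfacet
facet normal 0.710 -0.299 0.638
outer loop
vertex 3.336 -4.1 -2.741
vertex 3.683 -3.824 -2.998
vertex 3.389 -3.475 -2.507
endloop
endfacet
facet normal -0.436 -0.214 -0.874
outer loop
vertex -0.485 -1.28 -2.112
vertex -1.14 -1.667 -1.69
vertex -1.184 -0.819 -1.876
endloop
endfacet
facet normal 0.576 0.808 0.127
outer loop
vertex -0.485 -1.28 -2.112
vertex -1.184 -0.819 -1.876
vertex -0.62 -1.413 -0.65
endloop
endfacet
facet normal -0.436 -0.214 -0.874
outer loop
vertex -1.184 -0.819 -1.876
vertex -1.14 -1.667 -1.69
vertex -1.839 -1.206 -1.454
endloop
endfacet
facet normal -0.183 0.849 0.495
outer loop
vertex -1.184 -0.819 -1.876
vertex -1.839 -1.206 -1.454
vertex -0.62 -1.413 -0.65
endloop
endfacet
facet normal -0.437 -0.215 -0.874
outer loop
vertex -1.839 -1.206 -1.454
vertex -1.14 -1.667 -1.69
vertex -1.795 -2.055 -1.267
endloop
endfacet
facet normal -0.525 0.157 0.836
outer loop
vertex -1.839 -1.206 -1.454
vertex -1.795 -2.055 -1.267
vertex -0.62 -1.413 -0.65
endloop
endfacet
facet normal -0.437 -0.214 -0.873
outer loop
vertex -1.795 -2.055 -1.267
vertex -1.14 -1.667 -1.69
vertex -1.096 -2.516 -1.504
endloop
endfacet
facet normal -0.108 -0.579 0.808
outer loop
vertex -1.795 -2.055 -1.267
vertex -1.096 -2.516 -1.504
vertex -0.62 -1.413 -0.65
endloop
endfacet
facet normal -0.437 -0.214 -0.874
outer loop
vertex -1.096 -2.516 -1.504
vertex -1.14 -1.667 -1.69
vertex -0.441 -2.129 -1.926
endloop
endfacet
facet normal 0.650 -0.620 0.439
outer loop
vertex -1.096 -2.516 -1.504
vertex -0.441 -2.129 -1.926
vertex -0.62 -1.413 -0.65
endloop
endfacet
facet normal -0.437 -0.214 -0.874
outer loop
vertex -0.441 -2.129 -1.926
vertex -1.14 -1.667 -1.69
vertex -0.485 -1.28 -2.112
endloop
endfacet
facet normal 0.992 0.073 0.098
outer loop
vertex -0.441 -2.129 -1.926
vertex -0.485 -1.28 -2.112
vertex -0.62 -1.413 -0.65
endloop
endfacet

endsolid


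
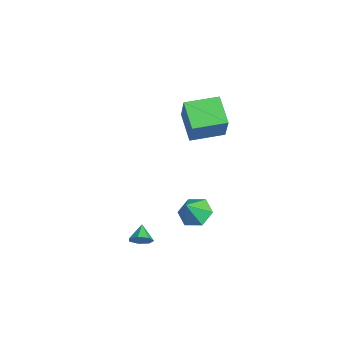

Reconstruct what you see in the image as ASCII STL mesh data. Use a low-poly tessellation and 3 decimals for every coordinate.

solid 
facet normal 0.829 -0.236 -0.507
outer loop
vertex 4.216 -2.017 -0.357
vertex 3.859 -2.35 -0.786
vertex 4.029 -1.723 -0.8
endloop
endfacet
facet normal -0.026 0.828 0.560
outer loop
vertex 4.216 -2.017 -0.357
vertex 4.029 -1.723 -0.8
vertex 3.021 -2.11 -0.274
endloop
endfacet
facet normal 0.829 -0.236 -0.506
outer loop
vertex 4.029 -1.723 -0.8
vertex 3.859 -2.35 -0.786
vertex 3.714 -1.901 -1.233
endloop
endfacet
facet normal -0.396 0.914 -0.087
outer loop
vertex 4.029 -1.723 -0.8
vertex 3.714 -1.901 -1.233
vertex 3.021 -2.11 -0.274
endloop
endfacet
facet normal 0.829 -0.237 -0.507
outer loop
vertex 3.714 -1.901 -1.233
vertex 3.859 -2.35 -0.786
vertex 3.508 -2.417 -1.329
endloop
endfacet
facet normal -0.782 0.401 -0.478
outer loop
vertex 3.714 -1.901 -1.233
vertex 3.508 -2.417 -1.329
vertex 3.021 -2.11 -0.274
endloop
endfacet
facet normal 0.829 -0.238 -0.506
outer loop
vertex 3.508 -2.417 -1.329
vertex 3.859 -2.35 -0.786
vertex 3.566 -2.882 -1.016
endloop
endfacet
facet normal -0.891 -0.325 -0.317
outer loop
vertex 3.508 -2.417 -1.329
vertex 3.566 -2.882 -1.016
vertex 3.021 -2.11 -0.274
endloop
endfacet
facet normal 0.829 -0.238 -0.506
outer loop
vertex 3.566 -2.882 -1.016
vertex 3.859 -2.35 -0.786
vertex 3.844 -2.947 -0.53
endloop
endfacet
facet normal -0.643 -0.716 0.272
outer loop
vertex 3.566 -2.882 -1.016
vertex 3.844 -2.947 -0.53
vertex 3.021 -2.11 -0.274
endloop
endfacet
facet normal 0.829 -0.238 -0.506
outer loop
vertex 3.844 -2.947 -0.53
vertex 3.859 -2.35 -0.786
vertex 4.134 -2.562 -0.236
endloop
endfacet
facet normal -0.224 -0.479 0.849
outer loop
vertex 3.844 -2.947 -0.53
vertex 4.134 -2.562 -0.236
vertex 3.021 -2.11 -0.274
endloop
endfacet
facet normal 0.829 -0.237 -0.506
outer loop
vertex 4.134 -2.562 -0.236
vertex 3.859 -2.35 -0.786
vertex 4.216 -2.017 -0.357
endloop
endfacet
facet normal 0.052 0.209 0.977
outer loop
vertex 4.134 -2.562 -0.236
vertex 4.216 -2.017 -0.357
vertex 3.021 -2.11 -0.274
endloop
endfacet
facet normal -0.860 -0.044 0.508
outer loop
vertex -3.369 1.527 3.842
vertex -3.39 3.483 3.975
vertex -4.409 1.636 2.09
endloop
endfacet
facet normal 0.010 -0.998 -0.068
outer loop
vertex -2.81 1.717 1.145
vertex -3.369 1.527 3.842
vertex -4.409 1.636 2.09
endloop
endfacet
facet normal -0.860 -0.044 0.508
outer loop
vertex -4.409 1.636 2.09
vertex -3.39 3.483 3.975
vertex -4.431 3.591 2.223
endloop
endfacet
facet normal -0.510 0.053 -0.859
outer loop
vertex -4.431 3.591 2.223
vertex -2.81 1.717 1.145
vertex -4.409 1.636 2.09
endloop
endfacet
facet normal 0.510 -0.053 0.859
outer loop
vertex -3.369 1.527 3.842
vertex -1.791 3.564 3.03
vertex -3.39 3.483 3.975
endloop
endfacet
facet normal 0.011 -0.998 -0.068
outer loop
vertex -1.769 1.609 2.897
vertex -3.369 1.527 3.842
vertex -2.81 1.717 1.145
endloop
endfacet
facet normal 0.510 -0.053 0.859
outer loop
vertex -1.769 1.609 2.897
vertex -1.791 3.564 3.03
vertex -3.369 1.527 3.842
endloop
endfacet
facet normal -0.011 0.998 0.068
outer loop
vertex -3.39 3.483 3.975
vertex -1.791 3.564 3.03
vertex -4.431 3.591 2.223
endloop
endfacet
facet normal -0.510 0.053 -0.859
outer loop
vertex -2.831 3.673 1.278
vertex -2.81 1.717 1.145
vertex -4.431 3.591 2.223
endloop
endfacet
facet normal -0.011 0.998 0.068
outer loop
vertex -4.431 3.591 2.223
vertex -1.791 3.564 3.03
vertex -2.831 3.673 1.278
endloop
endfacet
facet normal 0.860 0.044 -0.508
outer loop
vertex -2.831 3.673 1.278
vertex -1.769 1.609 2.897
vertex -2.81 1.717 1.145
endloop
endfacet
facet normal 0.860 0.044 -0.508
outer loop
vertex -1.791 3.564 3.03
vertex -1.769 1.609 2.897
vertex -2.831 3.673 1.278
endloop
endfacet
facet normal -0.389 0.444 -0.807
outer loop
vertex 3.224 0.034 -0.572
vertex 2.807 0.681 -0.015
vertex 3.682 0.836 -0.351
endloop
endfacet
facet normal 0.874 -0.483 -0.060
outer loop
vertex 3.224 0.034 -0.572
vertex 3.682 0.836 -0.351
vertex 3.353 0.059 1.115
endloop
endfacet
facet normal -0.389 0.445 -0.807
outer loop
vertex 3.682 0.836 -0.351
vertex 2.807 0.681 -0.015
vertex 3.266 1.483 0.206
endloop
endfacet
facet normal 0.896 0.277 0.348
outer loop
vertex 3.682 0.836 -0.351
vertex 3.266 1.483 0.206
vertex 3.353 0.059 1.115
endloop
endfacet
facet normal -0.389 0.445 -0.806
outer loop
vertex 3.266 1.483 0.206
vertex 2.807 0.681 -0.015
vertex 2.391 1.328 0.543
endloop
endfacet
facet normal 0.220 0.534 0.816
outer loop
vertex 3.266 1.483 0.206
vertex 2.391 1.328 0.543
vertex 3.353 0.059 1.115
endloop
endfacet
facet normal -0.390 0.445 -0.806
outer loop
vertex 2.391 1.328 0.543
vertex 2.807 0.681 -0.015
vertex 1.933 0.526 0.322
endloop
endfacet
facet normal -0.479 0.032 0.877
outer loop
vertex 2.391 1.328 0.543
vertex 1.933 0.526 0.322
vertex 3.353 0.059 1.115
endloop
endfacet
facet normal -0.390 0.445 -0.806
outer loop
vertex 1.933 0.526 0.322
vertex 2.807 0.681 -0.015
vertex 2.349 -0.121 -0.236
endloop
endfacet
facet normal -0.501 -0.727 0.469
outer loop
vertex 1.933 0.526 0.322
vertex 2.349 -0.121 -0.236
vertex 3.353 0.059 1.115
endloop
endfacet
facet normal -0.389 0.444 -0.807
outer loop
vertex 2.349 -0.121 -0.236
vertex 2.807 0.681 -0.015
vertex 3.224 0.034 -0.572
endloop
endfacet
facet normal 0.175 -0.985 0.001
outer loop
vertex 2.349 -0.121 -0.236
vertex 3.224 0.034 -0.572
vertex 3.353 0.059 1.115
endloop
endfacet

endsolid


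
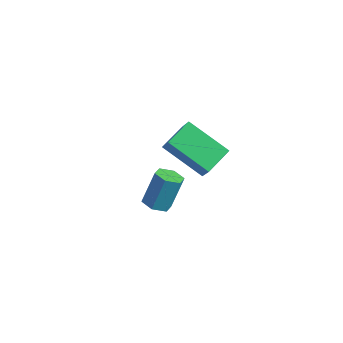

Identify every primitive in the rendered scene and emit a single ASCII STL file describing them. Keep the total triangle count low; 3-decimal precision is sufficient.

solid 
facet normal -0.061 -0.421 -0.905
outer loop
vertex 1.84 -2.876 2.053
vertex 1.265 -2.803 2.058
vertex 1.608 -2.388 1.842
endloop
endfacet
facet normal 0.914 0.339 -0.221
outer loop
vertex 1.84 -2.876 2.053
vertex 1.608 -2.388 1.842
vertex 1.931 -2.271 3.356
endloop
endfacet
facet normal 0.914 0.341 -0.221
outer loop
vertex 1.931 -2.271 3.356
vertex 1.608 -2.388 1.842
vertex 1.698 -1.783 3.145
endloop
endfacet
facet normal 0.064 0.421 0.905
outer loop
vertex 1.931 -2.271 3.356
vertex 1.698 -1.783 3.145
vertex 1.355 -2.197 3.362
endloop
endfacet
facet normal -0.063 -0.420 -0.906
outer loop
vertex 1.608 -2.388 1.842
vertex 1.265 -2.803 2.058
vertex 1.033 -2.315 1.848
endloop
endfacet
facet normal 0.110 0.899 -0.425
outer loop
vertex 1.608 -2.388 1.842
vertex 1.033 -2.315 1.848
vertex 1.698 -1.783 3.145
endloop
endfacet
facet normal 0.111 0.898 -0.425
outer loop
vertex 1.698 -1.783 3.145
vertex 1.033 -2.315 1.848
vertex 1.123 -1.709 3.151
endloop
endfacet
facet normal 0.064 0.421 0.905
outer loop
vertex 1.698 -1.783 3.145
vertex 1.123 -1.709 3.151
vertex 1.355 -2.197 3.362
endloop
endfacet
facet normal -0.063 -0.420 -0.905
outer loop
vertex 1.033 -2.315 1.848
vertex 1.265 -2.803 2.058
vertex 0.689 -2.729 2.064
endloop
endfacet
facet normal -0.803 0.560 -0.205
outer loop
vertex 1.033 -2.315 1.848
vertex 0.689 -2.729 2.064
vertex 1.123 -1.709 3.151
endloop
endfacet
facet normal -0.804 0.559 -0.203
outer loop
vertex 1.123 -1.709 3.151
vertex 0.689 -2.729 2.064
vertex 0.78 -2.124 3.367
endloop
endfacet
facet normal 0.061 0.421 0.905
outer loop
vertex 1.123 -1.709 3.151
vertex 0.78 -2.124 3.367
vertex 1.355 -2.197 3.362
endloop
endfacet
facet normal -0.064 -0.421 -0.905
outer loop
vertex 0.689 -2.729 2.064
vertex 1.265 -2.803 2.058
vertex 0.922 -3.217 2.275
endloop
endfacet
facet normal -0.914 -0.340 0.222
outer loop
vertex 0.689 -2.729 2.064
vertex 0.922 -3.217 2.275
vertex 0.78 -2.124 3.367
endloop
endfacet
facet normal -0.914 -0.339 0.221
outer loop
vertex 0.78 -2.124 3.367
vertex 0.922 -3.217 2.275
vertex 1.012 -2.612 3.578
endloop
endfacet
facet normal 0.061 0.421 0.905
outer loop
vertex 0.78 -2.124 3.367
vertex 1.012 -2.612 3.578
vertex 1.355 -2.197 3.362
endloop
endfacet
facet normal -0.064 -0.421 -0.905
outer loop
vertex 0.922 -3.217 2.275
vertex 1.265 -2.803 2.058
vertex 1.497 -3.291 2.269
endloop
endfacet
facet normal -0.111 -0.898 0.425
outer loop
vertex 0.922 -3.217 2.275
vertex 1.497 -3.291 2.269
vertex 1.012 -2.612 3.578
endloop
endfacet
facet normal -0.110 -0.898 0.425
outer loop
vertex 1.012 -2.612 3.578
vertex 1.497 -3.291 2.269
vertex 1.587 -2.685 3.572
endloop
endfacet
facet normal 0.063 0.420 0.906
outer loop
vertex 1.012 -2.612 3.578
vertex 1.587 -2.685 3.572
vertex 1.355 -2.197 3.362
endloop
endfacet
facet normal -0.061 -0.421 -0.905
outer loop
vertex 1.497 -3.291 2.269
vertex 1.265 -2.803 2.058
vertex 1.84 -2.876 2.053
endloop
endfacet
facet normal 0.804 -0.558 0.204
outer loop
vertex 1.497 -3.291 2.269
vertex 1.84 -2.876 2.053
vertex 1.587 -2.685 3.572
endloop
endfacet
facet normal 0.803 -0.560 0.204
outer loop
vertex 1.587 -2.685 3.572
vertex 1.84 -2.876 2.053
vertex 1.931 -2.271 3.356
endloop
endfacet
facet normal 0.063 0.420 0.905
outer loop
vertex 1.587 -2.685 3.572
vertex 1.931 -2.271 3.356
vertex 1.355 -2.197 3.362
endloop
endfacet
facet normal -0.840 -0.212 0.499
outer loop
vertex -1.798 1.072 1.055
vertex -1.851 2.307 1.491
vertex -2.388 1.355 0.183
endloop
endfacet
facet normal 0.040 -0.942 -0.333
outer loop
vertex -0.649 1.793 -0.851
vertex -1.798 1.072 1.055
vertex -2.388 1.355 0.183
endloop
endfacet
facet normal -0.840 -0.212 0.499
outer loop
vertex -2.388 1.355 0.183
vertex -1.851 2.307 1.491
vertex -2.44 2.589 0.619
endloop
endfacet
facet normal -0.541 0.260 -0.800
outer loop
vertex -2.44 2.589 0.619
vertex -0.649 1.793 -0.851
vertex -2.388 1.355 0.183
endloop
endfacet
facet normal 0.541 -0.259 0.800
outer loop
vertex -1.798 1.072 1.055
vertex -0.112 2.745 0.457
vertex -1.851 2.307 1.491
endloop
endfacet
facet normal 0.040 -0.942 -0.332
outer loop
vertex -0.06 1.511 0.021
vertex -1.798 1.072 1.055
vertex -0.649 1.793 -0.851
endloop
endfacet
facet normal 0.541 -0.260 0.800
outer loop
vertex -0.06 1.511 0.021
vertex -0.112 2.745 0.457
vertex -1.798 1.072 1.055
endloop
endfacet
facet normal -0.040 0.942 0.332
outer loop
vertex -1.851 2.307 1.491
vertex -0.112 2.745 0.457
vertex -2.44 2.589 0.619
endloop
endfacet
facet normal -0.541 0.259 -0.800
outer loop
vertex -0.702 3.028 -0.415
vertex -0.649 1.793 -0.851
vertex -2.44 2.589 0.619
endloop
endfacet
facet normal -0.040 0.942 0.333
outer loop
vertex -2.44 2.589 0.619
vertex -0.112 2.745 0.457
vertex -0.702 3.028 -0.415
endloop
endfacet
facet normal 0.840 0.212 -0.499
outer loop
vertex -0.702 3.028 -0.415
vertex -0.06 1.511 0.021
vertex -0.649 1.793 -0.851
endloop
endfacet
facet normal 0.840 0.212 -0.500
outer loop
vertex -0.112 2.745 0.457
vertex -0.06 1.511 0.021
vertex -0.702 3.028 -0.415
endloop
endfacet

endsolid


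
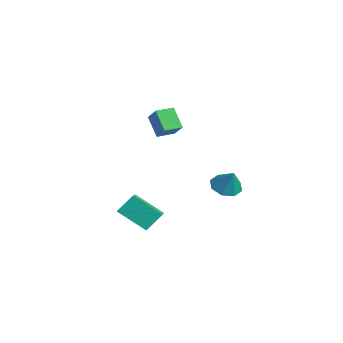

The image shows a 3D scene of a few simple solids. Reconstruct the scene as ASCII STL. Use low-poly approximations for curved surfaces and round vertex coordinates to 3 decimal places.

solid 
facet normal -0.797 0.438 -0.417
outer loop
vertex -4.256 -3.255 -2.641
vertex -4.239 -2.37 -1.744
vertex -3.114 -2.194 -3.709
endloop
endfacet
facet normal -0.014 -0.702 -0.712
outer loop
vertex -1.521 -3.07 -2.876
vertex -4.256 -3.255 -2.641
vertex -3.114 -2.194 -3.709
endloop
endfacet
facet normal -0.796 0.438 -0.417
outer loop
vertex -3.114 -2.194 -3.709
vertex -4.239 -2.37 -1.744
vertex -3.096 -1.309 -2.812
endloop
endfacet
facet normal 0.604 0.561 -0.566
outer loop
vertex -3.096 -1.309 -2.812
vertex -1.521 -3.07 -2.876
vertex -3.114 -2.194 -3.709
endloop
endfacet
facet normal -0.604 -0.561 0.565
outer loop
vertex -4.256 -3.255 -2.641
vertex -2.646 -3.246 -0.911
vertex -4.239 -2.37 -1.744
endloop
endfacet
facet normal -0.014 -0.702 -0.712
outer loop
vertex -2.664 -4.131 -1.808
vertex -4.256 -3.255 -2.641
vertex -1.521 -3.07 -2.876
endloop
endfacet
facet normal -0.605 -0.561 0.566
outer loop
vertex -2.664 -4.131 -1.808
vertex -2.646 -3.246 -0.911
vertex -4.256 -3.255 -2.641
endloop
endfacet
facet normal 0.014 0.702 0.712
outer loop
vertex -4.239 -2.37 -1.744
vertex -2.646 -3.246 -0.911
vertex -3.096 -1.309 -2.812
endloop
endfacet
facet normal 0.605 0.561 -0.565
outer loop
vertex -1.504 -2.185 -1.979
vertex -1.521 -3.07 -2.876
vertex -3.096 -1.309 -2.812
endloop
endfacet
facet normal 0.014 0.702 0.712
outer loop
vertex -3.096 -1.309 -2.812
vertex -2.646 -3.246 -0.911
vertex -1.504 -2.185 -1.979
endloop
endfacet
facet normal 0.796 -0.438 0.417
outer loop
vertex -1.504 -2.185 -1.979
vertex -2.664 -4.131 -1.808
vertex -1.521 -3.07 -2.876
endloop
endfacet
facet normal 0.797 -0.438 0.416
outer loop
vertex -2.646 -3.246 -0.911
vertex -2.664 -4.131 -1.808
vertex -1.504 -2.185 -1.979
endloop
endfacet
facet normal -0.491 -0.058 -0.869
outer loop
vertex -1.542 1.177 -1.391
vertex -2.139 1.75 -1.092
vertex -1.377 1.816 -1.527
endloop
endfacet
facet normal 0.969 -0.236 0.065
outer loop
vertex -1.542 1.177 -1.391
vertex -1.377 1.816 -1.527
vertex -1.481 1.83 0.072
endloop
endfacet
facet normal -0.491 -0.060 -0.869
outer loop
vertex -1.377 1.816 -1.527
vertex -2.139 1.75 -1.092
vertex -1.659 2.416 -1.409
endloop
endfacet
facet normal 0.908 0.416 0.055
outer loop
vertex -1.377 1.816 -1.527
vertex -1.659 2.416 -1.409
vertex -1.481 1.83 0.072
endloop
endfacet
facet normal -0.491 -0.059 -0.869
outer loop
vertex -1.659 2.416 -1.409
vertex -2.139 1.75 -1.092
vertex -2.222 2.626 -1.105
endloop
endfacet
facet normal 0.464 0.842 0.277
outer loop
vertex -1.659 2.416 -1.409
vertex -2.222 2.626 -1.105
vertex -1.481 1.83 0.072
endloop
endfacet
facet normal -0.491 -0.059 -0.869
outer loop
vertex -2.222 2.626 -1.105
vertex -2.139 1.75 -1.092
vertex -2.736 2.324 -0.794
endloop
endfacet
facet normal -0.102 0.793 0.601
outer loop
vertex -2.222 2.626 -1.105
vertex -2.736 2.324 -0.794
vertex -1.481 1.83 0.072
endloop
endfacet
facet normal -0.491 -0.060 -0.869
outer loop
vertex -2.736 2.324 -0.794
vertex -2.139 1.75 -1.092
vertex -2.901 1.685 -0.657
endloop
endfacet
facet normal -0.460 0.298 0.836
outer loop
vertex -2.736 2.324 -0.794
vertex -2.901 1.685 -0.657
vertex -1.481 1.83 0.072
endloop
endfacet
facet normal -0.491 -0.059 -0.869
outer loop
vertex -2.901 1.685 -0.657
vertex -2.139 1.75 -1.092
vertex -2.62 1.085 -0.775
endloop
endfacet
facet normal -0.399 -0.353 0.846
outer loop
vertex -2.901 1.685 -0.657
vertex -2.62 1.085 -0.775
vertex -1.481 1.83 0.072
endloop
endfacet
facet normal -0.491 -0.059 -0.869
outer loop
vertex -2.62 1.085 -0.775
vertex -2.139 1.75 -1.092
vertex -2.057 0.874 -1.079
endloop
endfacet
facet normal 0.045 -0.779 0.625
outer loop
vertex -2.62 1.085 -0.775
vertex -2.057 0.874 -1.079
vertex -1.481 1.83 0.072
endloop
endfacet
facet normal -0.492 -0.059 -0.869
outer loop
vertex -2.057 0.874 -1.079
vertex -2.139 1.75 -1.092
vertex -1.542 1.177 -1.391
endloop
endfacet
facet normal 0.612 -0.731 0.301
outer loop
vertex -2.057 0.874 -1.079
vertex -1.542 1.177 -1.391
vertex -1.481 1.83 0.072
endloop
endfacet
facet normal -0.669 -0.023 0.743
outer loop
vertex -2.766 -1.906 4.705
vertex -2.781 -0.906 4.722
vertex -3.628 -1.906 3.929
endloop
endfacet
facet normal 0.016 -1.000 -0.017
outer loop
vertex -2.719 -1.874 2.918
vertex -2.766 -1.906 4.705
vertex -3.628 -1.906 3.929
endloop
endfacet
facet normal -0.668 -0.023 0.743
outer loop
vertex -3.628 -1.906 3.929
vertex -2.781 -0.906 4.722
vertex -3.644 -0.906 3.946
endloop
endfacet
facet normal -0.744 -0.001 -0.669
outer loop
vertex -3.644 -0.906 3.946
vertex -2.719 -1.874 2.918
vertex -3.628 -1.906 3.929
endloop
endfacet
facet normal 0.744 -0.000 0.669
outer loop
vertex -2.766 -1.906 4.705
vertex -1.872 -0.874 3.711
vertex -2.781 -0.906 4.722
endloop
endfacet
facet normal 0.016 -1.000 -0.017
outer loop
vertex -1.856 -1.874 3.694
vertex -2.766 -1.906 4.705
vertex -2.719 -1.874 2.918
endloop
endfacet
facet normal 0.743 0.001 0.669
outer loop
vertex -1.856 -1.874 3.694
vertex -1.872 -0.874 3.711
vertex -2.766 -1.906 4.705
endloop
endfacet
facet normal -0.016 1.000 0.017
outer loop
vertex -2.781 -0.906 4.722
vertex -1.872 -0.874 3.711
vertex -3.644 -0.906 3.946
endloop
endfacet
facet normal -0.743 0.000 -0.669
outer loop
vertex -2.734 -0.874 2.935
vertex -2.719 -1.874 2.918
vertex -3.644 -0.906 3.946
endloop
endfacet
facet normal -0.016 1.000 0.017
outer loop
vertex -3.644 -0.906 3.946
vertex -1.872 -0.874 3.711
vertex -2.734 -0.874 2.935
endloop
endfacet
facet normal 0.668 0.023 -0.743
outer loop
vertex -2.734 -0.874 2.935
vertex -1.856 -1.874 3.694
vertex -2.719 -1.874 2.918
endloop
endfacet
facet normal 0.669 0.023 -0.743
outer loop
vertex -1.872 -0.874 3.711
vertex -1.856 -1.874 3.694
vertex -2.734 -0.874 2.935
endloop
endfacet

endsolid


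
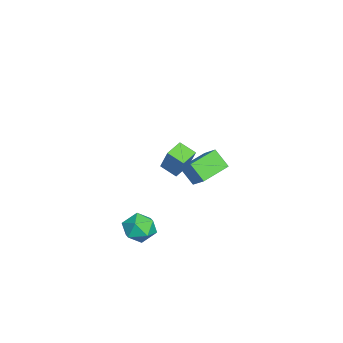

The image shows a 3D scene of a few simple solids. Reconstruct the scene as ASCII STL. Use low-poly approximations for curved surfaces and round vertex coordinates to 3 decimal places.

solid 
facet normal -0.463 -0.245 -0.852
outer loop
vertex 2.915 1.735 2.755
vertex 3.322 2.595 2.287
vertex 3.762 1.172 2.457
endloop
endfacet
facet normal -0.384 -0.811 0.442
outer loop
vertex 4.618 1.625 4.033
vertex 2.915 1.735 2.755
vertex 3.762 1.172 2.457
endloop
endfacet
facet normal -0.463 -0.245 -0.852
outer loop
vertex 3.762 1.172 2.457
vertex 3.322 2.595 2.287
vertex 4.169 2.032 1.989
endloop
endfacet
facet normal 0.799 -0.531 -0.281
outer loop
vertex 4.169 2.032 1.989
vertex 4.618 1.625 4.033
vertex 3.762 1.172 2.457
endloop
endfacet
facet normal -0.799 0.531 0.281
outer loop
vertex 2.915 1.735 2.755
vertex 4.178 3.048 3.863
vertex 3.322 2.595 2.287
endloop
endfacet
facet normal -0.384 -0.811 0.442
outer loop
vertex 3.771 2.188 4.331
vertex 2.915 1.735 2.755
vertex 4.618 1.625 4.033
endloop
endfacet
facet normal -0.799 0.531 0.281
outer loop
vertex 3.771 2.188 4.331
vertex 4.178 3.048 3.863
vertex 2.915 1.735 2.755
endloop
endfacet
facet normal 0.384 0.811 -0.442
outer loop
vertex 3.322 2.595 2.287
vertex 4.178 3.048 3.863
vertex 4.169 2.032 1.989
endloop
endfacet
facet normal 0.799 -0.531 -0.281
outer loop
vertex 5.025 2.485 3.565
vertex 4.618 1.625 4.033
vertex 4.169 2.032 1.989
endloop
endfacet
facet normal 0.384 0.811 -0.442
outer loop
vertex 4.169 2.032 1.989
vertex 4.178 3.048 3.863
vertex 5.025 2.485 3.565
endloop
endfacet
facet normal 0.463 0.245 0.852
outer loop
vertex 5.025 2.485 3.565
vertex 3.771 2.188 4.331
vertex 4.618 1.625 4.033
endloop
endfacet
facet normal 0.463 0.245 0.852
outer loop
vertex 4.178 3.048 3.863
vertex 3.771 2.188 4.331
vertex 5.025 2.485 3.565
endloop
endfacet
facet normal -0.576 -0.522 -0.629
outer loop
vertex -2.507 1.645 -1.7
vertex -4.012 2.924 -1.384
vertex -2.062 2.429 -2.757
endloop
endfacet
facet normal 0.752 -0.640 -0.158
outer loop
vertex -1.348 3.076 -1.976
vertex -2.507 1.645 -1.7
vertex -2.062 2.429 -2.757
endloop
endfacet
facet normal -0.576 -0.522 -0.630
outer loop
vertex -2.062 2.429 -2.757
vertex -4.012 2.924 -1.384
vertex -3.567 3.709 -2.441
endloop
endfacet
facet normal 0.320 0.565 -0.761
outer loop
vertex -3.567 3.709 -2.441
vertex -1.348 3.076 -1.976
vertex -2.062 2.429 -2.757
endloop
endfacet
facet normal -0.320 -0.565 0.761
outer loop
vertex -2.507 1.645 -1.7
vertex -3.298 3.571 -0.603
vertex -4.012 2.924 -1.384
endloop
endfacet
facet normal 0.752 -0.640 -0.158
outer loop
vertex -1.793 2.291 -0.919
vertex -2.507 1.645 -1.7
vertex -1.348 3.076 -1.976
endloop
endfacet
facet normal -0.321 -0.565 0.760
outer loop
vertex -1.793 2.291 -0.919
vertex -3.298 3.571 -0.603
vertex -2.507 1.645 -1.7
endloop
endfacet
facet normal -0.752 0.639 0.158
outer loop
vertex -4.012 2.924 -1.384
vertex -3.298 3.571 -0.603
vertex -3.567 3.709 -2.441
endloop
endfacet
facet normal 0.320 0.565 -0.760
outer loop
vertex -2.853 4.355 -1.66
vertex -1.348 3.076 -1.976
vertex -3.567 3.709 -2.441
endloop
endfacet
facet normal -0.752 0.640 0.158
outer loop
vertex -3.567 3.709 -2.441
vertex -3.298 3.571 -0.603
vertex -2.853 4.355 -1.66
endloop
endfacet
facet normal 0.576 0.522 0.630
outer loop
vertex -2.853 4.355 -1.66
vertex -1.793 2.291 -0.919
vertex -1.348 3.076 -1.976
endloop
endfacet
facet normal 0.576 0.522 0.629
outer loop
vertex -3.298 3.571 -0.603
vertex -1.793 2.291 -0.919
vertex -2.853 4.355 -1.66
endloop
endfacet
facet normal -0.973 0.063 -0.222
outer loop
vertex 2.616 0.147 -3.547
vertex 2.396 -0.53 -2.773
vertex 2.418 0.503 -2.577
endloop
endfacet
facet normal -0.637 0.673 -0.377
outer loop
vertex 2.616 0.147 -3.547
vertex 2.418 0.503 -2.577
vertex 3.198 0.924 -3.143
endloop
endfacet
facet normal -0.117 0.526 -0.842
outer loop
vertex 2.616 0.147 -3.547
vertex 3.198 0.924 -3.143
vertex 3.658 0.152 -3.689
endloop
endfacet
facet normal -0.132 -0.176 -0.976
outer loop
vertex 2.616 0.147 -3.547
vertex 3.658 0.152 -3.689
vertex 3.162 -0.747 -3.46
endloop
endfacet
facet normal -0.661 -0.461 -0.592
outer loop
vertex 2.616 0.147 -3.547
vertex 3.162 -0.747 -3.46
vertex 2.396 -0.53 -2.773
endloop
endfacet
facet normal -0.333 0.916 0.222
outer loop
vertex 3.198 0.924 -3.143
vertex 2.418 0.503 -2.577
vertex 3.338 0.727 -2.12
endloop
endfacet
facet normal -0.878 -0.071 0.473
outer loop
vertex 2.418 0.503 -2.577
vertex 2.396 -0.53 -2.773
vertex 2.842 -0.172 -1.891
endloop
endfacet
facet normal -0.373 -0.919 -0.126
outer loop
vertex 2.396 -0.53 -2.773
vertex 3.162 -0.747 -3.46
vertex 3.302 -0.944 -2.437
endloop
endfacet
facet normal 0.482 -0.457 -0.747
outer loop
vertex 3.162 -0.747 -3.46
vertex 3.658 0.152 -3.689
vertex 4.082 -0.523 -3.003
endloop
endfacet
facet normal 0.507 0.678 -0.532
outer loop
vertex 3.658 0.152 -3.689
vertex 3.198 0.924 -3.143
vertex 4.104 0.51 -2.807
endloop
endfacet
facet normal 0.132 0.176 0.976
outer loop
vertex 3.884 -0.167 -2.033
vertex 3.338 0.727 -2.12
vertex 2.842 -0.172 -1.891
endloop
endfacet
facet normal 0.117 -0.526 0.842
outer loop
vertex 3.884 -0.167 -2.033
vertex 2.842 -0.172 -1.891
vertex 3.302 -0.944 -2.437
endloop
endfacet
facet normal 0.637 -0.673 0.377
outer loop
vertex 3.884 -0.167 -2.033
vertex 3.302 -0.944 -2.437
vertex 4.082 -0.523 -3.003
endloop
endfacet
facet normal 0.973 -0.063 0.222
outer loop
vertex 3.884 -0.167 -2.033
vertex 4.082 -0.523 -3.003
vertex 4.104 0.51 -2.807
endloop
endfacet
facet normal 0.661 0.461 0.592
outer loop
vertex 3.884 -0.167 -2.033
vertex 4.104 0.51 -2.807
vertex 3.338 0.727 -2.12
endloop
endfacet
facet normal -0.482 0.457 0.747
outer loop
vertex 2.842 -0.172 -1.891
vertex 3.338 0.727 -2.12
vertex 2.418 0.503 -2.577
endloop
endfacet
facet normal -0.507 -0.678 0.532
outer loop
vertex 3.302 -0.944 -2.437
vertex 2.842 -0.172 -1.891
vertex 2.396 -0.53 -2.773
endloop
endfacet
facet normal 0.333 -0.916 -0.222
outer loop
vertex 4.082 -0.523 -3.003
vertex 3.302 -0.944 -2.437
vertex 3.162 -0.747 -3.46
endloop
endfacet
facet normal 0.878 0.071 -0.473
outer loop
vertex 4.104 0.51 -2.807
vertex 4.082 -0.523 -3.003
vertex 3.658 0.152 -3.689
endloop
endfacet
facet normal 0.373 0.919 0.126
outer loop
vertex 3.338 0.727 -2.12
vertex 4.104 0.51 -2.807
vertex 3.198 0.924 -3.143
endloop
endfacet

endsolid


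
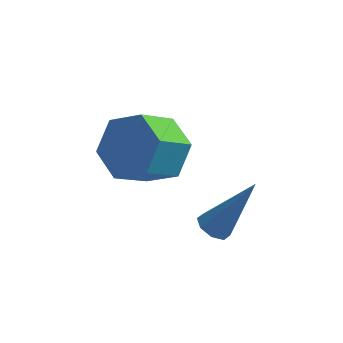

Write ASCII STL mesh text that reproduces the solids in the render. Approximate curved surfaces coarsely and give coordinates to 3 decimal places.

solid 
facet normal 0.502 0.592 -0.630
outer loop
vertex -1.148 -1.624 -0.406
vertex -2.063 -1.448 -0.97
vertex -1.799 -0.791 -0.142
endloop
endfacet
facet normal 0.625 0.255 0.738
outer loop
vertex -1.148 -1.624 -0.406
vertex -1.799 -0.791 -0.142
vertex -1.881 -2.489 0.514
endloop
endfacet
facet normal 0.625 0.255 0.738
outer loop
vertex -1.881 -2.489 0.514
vertex -1.799 -0.791 -0.142
vertex -2.532 -1.655 0.778
endloop
endfacet
facet normal -0.502 -0.592 0.630
outer loop
vertex -1.881 -2.489 0.514
vertex -2.532 -1.655 0.778
vertex -2.797 -2.312 -0.05
endloop
endfacet
facet normal 0.502 0.592 -0.630
outer loop
vertex -1.799 -0.791 -0.142
vertex -2.063 -1.448 -0.97
vertex -2.715 -0.614 -0.706
endloop
endfacet
facet normal -0.204 0.789 0.579
outer loop
vertex -1.799 -0.791 -0.142
vertex -2.715 -0.614 -0.706
vertex -2.532 -1.655 0.778
endloop
endfacet
facet normal -0.205 0.789 0.579
outer loop
vertex -2.532 -1.655 0.778
vertex -2.715 -0.614 -0.706
vertex -3.448 -1.479 0.214
endloop
endfacet
facet normal -0.502 -0.592 0.630
outer loop
vertex -2.532 -1.655 0.778
vertex -3.448 -1.479 0.214
vertex -2.797 -2.312 -0.05
endloop
endfacet
facet normal 0.502 0.592 -0.630
outer loop
vertex -2.715 -0.614 -0.706
vertex -2.063 -1.448 -0.97
vertex -2.979 -1.271 -1.534
endloop
endfacet
facet normal -0.830 0.534 -0.159
outer loop
vertex -2.715 -0.614 -0.706
vertex -2.979 -1.271 -1.534
vertex -3.448 -1.479 0.214
endloop
endfacet
facet normal -0.830 0.534 -0.159
outer loop
vertex -3.448 -1.479 0.214
vertex -2.979 -1.271 -1.534
vertex -3.712 -2.136 -0.614
endloop
endfacet
facet normal -0.502 -0.592 0.630
outer loop
vertex -3.448 -1.479 0.214
vertex -3.712 -2.136 -0.614
vertex -2.797 -2.312 -0.05
endloop
endfacet
facet normal 0.502 0.592 -0.630
outer loop
vertex -2.979 -1.271 -1.534
vertex -2.063 -1.448 -0.97
vertex -2.328 -2.105 -1.798
endloop
endfacet
facet normal -0.625 -0.255 -0.738
outer loop
vertex -2.979 -1.271 -1.534
vertex -2.328 -2.105 -1.798
vertex -3.712 -2.136 -0.614
endloop
endfacet
facet normal -0.625 -0.255 -0.738
outer loop
vertex -3.712 -2.136 -0.614
vertex -2.328 -2.105 -1.798
vertex -3.061 -2.969 -0.878
endloop
endfacet
facet normal -0.502 -0.592 0.630
outer loop
vertex -3.712 -2.136 -0.614
vertex -3.061 -2.969 -0.878
vertex -2.797 -2.312 -0.05
endloop
endfacet
facet normal 0.502 0.592 -0.630
outer loop
vertex -2.328 -2.105 -1.798
vertex -2.063 -1.448 -0.97
vertex -1.412 -2.281 -1.234
endloop
endfacet
facet normal 0.205 -0.790 -0.579
outer loop
vertex -2.328 -2.105 -1.798
vertex -1.412 -2.281 -1.234
vertex -3.061 -2.969 -0.878
endloop
endfacet
facet normal 0.204 -0.789 -0.579
outer loop
vertex -3.061 -2.969 -0.878
vertex -1.412 -2.281 -1.234
vertex -2.145 -3.146 -0.314
endloop
endfacet
facet normal -0.502 -0.592 0.630
outer loop
vertex -3.061 -2.969 -0.878
vertex -2.145 -3.146 -0.314
vertex -2.797 -2.312 -0.05
endloop
endfacet
facet normal 0.502 0.592 -0.630
outer loop
vertex -1.412 -2.281 -1.234
vertex -2.063 -1.448 -0.97
vertex -1.148 -1.624 -0.406
endloop
endfacet
facet normal 0.830 -0.534 0.159
outer loop
vertex -1.412 -2.281 -1.234
vertex -1.148 -1.624 -0.406
vertex -2.145 -3.146 -0.314
endloop
endfacet
facet normal 0.830 -0.534 0.159
outer loop
vertex -2.145 -3.146 -0.314
vertex -1.148 -1.624 -0.406
vertex -1.881 -2.489 0.514
endloop
endfacet
facet normal -0.502 -0.592 0.630
outer loop
vertex -2.145 -3.146 -0.314
vertex -1.881 -2.489 0.514
vertex -2.797 -2.312 -0.05
endloop
endfacet
facet normal -0.511 -0.190 -0.838
outer loop
vertex 0.1 -3.516 -1.951
vertex -0.211 -3.853 -1.685
vertex -0.227 -3.334 -1.793
endloop
endfacet
facet normal 0.413 0.894 -0.175
outer loop
vertex 0.1 -3.516 -1.951
vertex -0.227 -3.334 -1.793
vertex 0.831 -3.467 0.025
endloop
endfacet
facet normal -0.511 -0.190 -0.838
outer loop
vertex -0.227 -3.334 -1.793
vertex -0.211 -3.853 -1.685
vertex -0.544 -3.457 -1.572
endloop
endfacet
facet normal -0.228 0.952 0.203
outer loop
vertex -0.227 -3.334 -1.793
vertex -0.544 -3.457 -1.572
vertex 0.831 -3.467 0.025
endloop
endfacet
facet normal -0.510 -0.190 -0.839
outer loop
vertex -0.544 -3.457 -1.572
vertex -0.211 -3.853 -1.685
vertex -0.667 -3.811 -1.417
endloop
endfacet
facet normal -0.663 0.481 0.574
outer loop
vertex -0.544 -3.457 -1.572
vertex -0.667 -3.811 -1.417
vertex 0.831 -3.467 0.025
endloop
endfacet
facet normal -0.510 -0.189 -0.839
outer loop
vertex -0.667 -3.811 -1.417
vertex -0.211 -3.853 -1.685
vertex -0.522 -4.19 -1.42
endloop
endfacet
facet normal -0.641 -0.251 0.726
outer loop
vertex -0.667 -3.811 -1.417
vertex -0.522 -4.19 -1.42
vertex 0.831 -3.467 0.025
endloop
endfacet
facet normal -0.511 -0.188 -0.839
outer loop
vertex -0.522 -4.19 -1.42
vertex -0.211 -3.853 -1.685
vertex -0.196 -4.372 -1.578
endloop
endfacet
facet normal -0.175 -0.805 0.567
outer loop
vertex -0.522 -4.19 -1.42
vertex -0.196 -4.372 -1.578
vertex 0.831 -3.467 0.025
endloop
endfacet
facet normal -0.511 -0.188 -0.839
outer loop
vertex -0.196 -4.372 -1.578
vertex -0.211 -3.853 -1.685
vertex 0.122 -4.25 -1.799
endloop
endfacet
facet normal 0.464 -0.865 0.191
outer loop
vertex -0.196 -4.372 -1.578
vertex 0.122 -4.25 -1.799
vertex 0.831 -3.467 0.025
endloop
endfacet
facet normal -0.511 -0.188 -0.839
outer loop
vertex 0.122 -4.25 -1.799
vertex -0.211 -3.853 -1.685
vertex 0.244 -3.895 -1.953
endloop
endfacet
facet normal 0.902 -0.390 -0.183
outer loop
vertex 0.122 -4.25 -1.799
vertex 0.244 -3.895 -1.953
vertex 0.831 -3.467 0.025
endloop
endfacet
facet normal -0.511 -0.190 -0.838
outer loop
vertex 0.244 -3.895 -1.953
vertex -0.211 -3.853 -1.685
vertex 0.1 -3.516 -1.951
endloop
endfacet
facet normal 0.881 0.336 -0.334
outer loop
vertex 0.244 -3.895 -1.953
vertex 0.1 -3.516 -1.951
vertex 0.831 -3.467 0.025
endloop
endfacet

endsolid
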